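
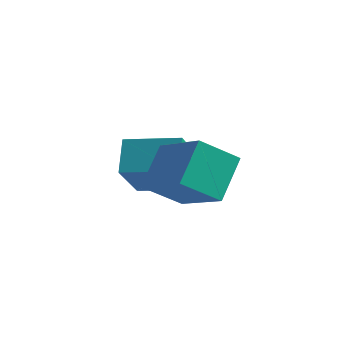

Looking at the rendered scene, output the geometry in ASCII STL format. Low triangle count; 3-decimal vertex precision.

solid 
facet normal -0.939 -0.316 -0.135
outer loop
vertex -3.838 -0.796 -0.694
vertex -4.093 0.528 -2.019
vertex -3.43 -1.621 -1.597
endloop
endfacet
facet normal 0.135 -0.700 0.701
outer loop
vertex -1.787 -1.068 -1.361
vertex -3.838 -0.796 -0.694
vertex -3.43 -1.621 -1.597
endloop
endfacet
facet normal -0.939 -0.316 -0.134
outer loop
vertex -3.43 -1.621 -1.597
vertex -4.093 0.528 -2.019
vertex -3.686 -0.298 -2.922
endloop
endfacet
facet normal 0.316 -0.640 -0.700
outer loop
vertex -3.686 -0.298 -2.922
vertex -1.787 -1.068 -1.361
vertex -3.43 -1.621 -1.597
endloop
endfacet
facet normal -0.316 0.640 0.700
outer loop
vertex -3.838 -0.796 -0.694
vertex -2.45 1.081 -1.783
vertex -4.093 0.528 -2.019
endloop
endfacet
facet normal 0.135 -0.700 0.701
outer loop
vertex -2.194 -0.242 -0.458
vertex -3.838 -0.796 -0.694
vertex -1.787 -1.068 -1.361
endloop
endfacet
facet normal -0.316 0.640 0.700
outer loop
vertex -2.194 -0.242 -0.458
vertex -2.45 1.081 -1.783
vertex -3.838 -0.796 -0.694
endloop
endfacet
facet normal -0.135 0.700 -0.701
outer loop
vertex -4.093 0.528 -2.019
vertex -2.45 1.081 -1.783
vertex -3.686 -0.298 -2.922
endloop
endfacet
facet normal 0.316 -0.640 -0.700
outer loop
vertex -2.042 0.256 -2.686
vertex -1.787 -1.068 -1.361
vertex -3.686 -0.298 -2.922
endloop
endfacet
facet normal -0.135 0.700 -0.701
outer loop
vertex -3.686 -0.298 -2.922
vertex -2.45 1.081 -1.783
vertex -2.042 0.256 -2.686
endloop
endfacet
facet normal 0.939 0.316 0.135
outer loop
vertex -2.042 0.256 -2.686
vertex -2.194 -0.242 -0.458
vertex -1.787 -1.068 -1.361
endloop
endfacet
facet normal 0.939 0.317 0.135
outer loop
vertex -2.45 1.081 -1.783
vertex -2.194 -0.242 -0.458
vertex -2.042 0.256 -2.686
endloop
endfacet
facet normal -0.840 0.347 -0.417
outer loop
vertex -1.965 -1.739 -0.142
vertex -1.204 -0.868 -0.949
vertex -1.871 -2.868 -1.272
endloop
endfacet
facet normal -0.539 -0.618 0.572
outer loop
vertex -0.216 -3.552 -0.451
vertex -1.965 -1.739 -0.142
vertex -1.871 -2.868 -1.272
endloop
endfacet
facet normal -0.840 0.347 -0.417
outer loop
vertex -1.871 -2.868 -1.272
vertex -1.204 -0.868 -0.949
vertex -1.11 -1.997 -2.079
endloop
endfacet
facet normal 0.059 -0.706 -0.706
outer loop
vertex -1.11 -1.997 -2.079
vertex -0.216 -3.552 -0.451
vertex -1.871 -2.868 -1.272
endloop
endfacet
facet normal -0.059 0.706 0.706
outer loop
vertex -1.965 -1.739 -0.142
vertex 0.451 -1.552 -0.128
vertex -1.204 -0.868 -0.949
endloop
endfacet
facet normal -0.539 -0.618 0.572
outer loop
vertex -0.31 -2.423 0.679
vertex -1.965 -1.739 -0.142
vertex -0.216 -3.552 -0.451
endloop
endfacet
facet normal -0.059 0.706 0.706
outer loop
vertex -0.31 -2.423 0.679
vertex 0.451 -1.552 -0.128
vertex -1.965 -1.739 -0.142
endloop
endfacet
facet normal 0.539 0.618 -0.572
outer loop
vertex -1.204 -0.868 -0.949
vertex 0.451 -1.552 -0.128
vertex -1.11 -1.997 -2.079
endloop
endfacet
facet normal 0.059 -0.706 -0.706
outer loop
vertex 0.545 -2.681 -1.258
vertex -0.216 -3.552 -0.451
vertex -1.11 -1.997 -2.079
endloop
endfacet
facet normal 0.539 0.618 -0.572
outer loop
vertex -1.11 -1.997 -2.079
vertex 0.451 -1.552 -0.128
vertex 0.545 -2.681 -1.258
endloop
endfacet
facet normal 0.840 -0.347 0.417
outer loop
vertex 0.545 -2.681 -1.258
vertex -0.31 -2.423 0.679
vertex -0.216 -3.552 -0.451
endloop
endfacet
facet normal 0.840 -0.347 0.417
outer loop
vertex 0.451 -1.552 -0.128
vertex -0.31 -2.423 0.679
vertex 0.545 -2.681 -1.258
endloop
endfacet

endsolid


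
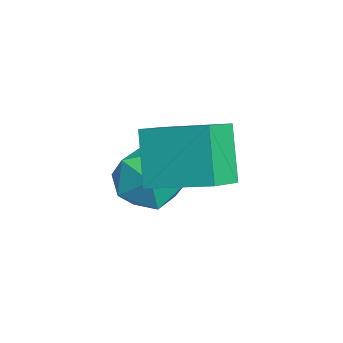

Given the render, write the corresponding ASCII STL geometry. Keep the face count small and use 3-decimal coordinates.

solid 
facet normal 0.004 0.979 -0.203
outer loop
vertex 1.044 -1.757 -3.749
vertex 0.424 -1.544 -2.733
vertex 1.633 -1.545 -2.715
endloop
endfacet
facet normal 0.585 0.661 -0.469
outer loop
vertex 1.044 -1.757 -3.749
vertex 1.633 -1.545 -2.715
vertex 2.017 -2.415 -3.462
endloop
endfacet
facet normal 0.371 0.149 -0.917
outer loop
vertex 1.044 -1.757 -3.749
vertex 2.017 -2.415 -3.462
vertex 1.046 -2.951 -3.942
endloop
endfacet
facet normal -0.342 0.149 -0.928
outer loop
vertex 1.044 -1.757 -3.749
vertex 1.046 -2.951 -3.942
vertex 0.061 -2.413 -3.492
endloop
endfacet
facet normal -0.569 0.663 -0.486
outer loop
vertex 1.044 -1.757 -3.749
vertex 0.061 -2.413 -3.492
vertex 0.424 -1.544 -2.733
endloop
endfacet
facet normal 0.934 0.351 0.071
outer loop
vertex 2.017 -2.415 -3.462
vertex 1.633 -1.545 -2.715
vertex 1.999 -2.607 -2.268
endloop
endfacet
facet normal -0.007 0.865 0.501
outer loop
vertex 1.633 -1.545 -2.715
vertex 0.424 -1.544 -2.733
vertex 1.014 -2.069 -1.818
endloop
endfacet
facet normal -0.935 0.353 0.043
outer loop
vertex 0.424 -1.544 -2.733
vertex 0.061 -2.413 -3.492
vertex 0.043 -2.605 -2.298
endloop
endfacet
facet normal -0.567 -0.478 -0.671
outer loop
vertex 0.061 -2.413 -3.492
vertex 1.046 -2.951 -3.942
vertex 0.427 -3.475 -3.045
endloop
endfacet
facet normal 0.587 -0.479 -0.653
outer loop
vertex 1.046 -2.951 -3.942
vertex 2.017 -2.415 -3.462
vertex 1.636 -3.476 -3.027
endloop
endfacet
facet normal 0.342 -0.149 0.928
outer loop
vertex 1.016 -3.263 -2.011
vertex 1.999 -2.607 -2.268
vertex 1.014 -2.069 -1.818
endloop
endfacet
facet normal -0.371 -0.149 0.917
outer loop
vertex 1.016 -3.263 -2.011
vertex 1.014 -2.069 -1.818
vertex 0.043 -2.605 -2.298
endloop
endfacet
facet normal -0.585 -0.661 0.469
outer loop
vertex 1.016 -3.263 -2.011
vertex 0.043 -2.605 -2.298
vertex 0.427 -3.475 -3.045
endloop
endfacet
facet normal -0.004 -0.979 0.203
outer loop
vertex 1.016 -3.263 -2.011
vertex 0.427 -3.475 -3.045
vertex 1.636 -3.476 -3.027
endloop
endfacet
facet normal 0.569 -0.663 0.486
outer loop
vertex 1.016 -3.263 -2.011
vertex 1.636 -3.476 -3.027
vertex 1.999 -2.607 -2.268
endloop
endfacet
facet normal 0.567 0.478 0.671
outer loop
vertex 1.014 -2.069 -1.818
vertex 1.999 -2.607 -2.268
vertex 1.633 -1.545 -2.715
endloop
endfacet
facet normal -0.587 0.479 0.653
outer loop
vertex 0.043 -2.605 -2.298
vertex 1.014 -2.069 -1.818
vertex 0.424 -1.544 -2.733
endloop
endfacet
facet normal -0.934 -0.351 -0.071
outer loop
vertex 0.427 -3.475 -3.045
vertex 0.043 -2.605 -2.298
vertex 0.061 -2.413 -3.492
endloop
endfacet
facet normal 0.007 -0.865 -0.501
outer loop
vertex 1.636 -3.476 -3.027
vertex 0.427 -3.475 -3.045
vertex 1.046 -2.951 -3.942
endloop
endfacet
facet normal 0.935 -0.353 -0.043
outer loop
vertex 1.999 -2.607 -2.268
vertex 1.636 -3.476 -3.027
vertex 2.017 -2.415 -3.462
endloop
endfacet
facet normal -0.578 0.028 0.816
outer loop
vertex 3.026 -1.205 0.631
vertex 2.073 -0.369 -0.073
vertex 2.0 -2.936 -0.036
endloop
endfacet
facet normal 0.657 -0.577 0.485
outer loop
vertex 3.127 -2.991 -1.627
vertex 3.026 -1.205 0.631
vertex 2.0 -2.936 -0.036
endloop
endfacet
facet normal -0.578 0.028 0.816
outer loop
vertex 2.0 -2.936 -0.036
vertex 2.073 -0.369 -0.073
vertex 1.047 -2.1 -0.74
endloop
endfacet
facet normal -0.484 -0.817 -0.315
outer loop
vertex 1.047 -2.1 -0.74
vertex 3.127 -2.991 -1.627
vertex 2.0 -2.936 -0.036
endloop
endfacet
facet normal 0.484 0.817 0.315
outer loop
vertex 3.026 -1.205 0.631
vertex 3.2 -0.424 -1.664
vertex 2.073 -0.369 -0.073
endloop
endfacet
facet normal 0.657 -0.577 0.485
outer loop
vertex 4.153 -1.26 -0.96
vertex 3.026 -1.205 0.631
vertex 3.127 -2.991 -1.627
endloop
endfacet
facet normal 0.484 0.817 0.315
outer loop
vertex 4.153 -1.26 -0.96
vertex 3.2 -0.424 -1.664
vertex 3.026 -1.205 0.631
endloop
endfacet
facet normal -0.657 0.577 -0.485
outer loop
vertex 2.073 -0.369 -0.073
vertex 3.2 -0.424 -1.664
vertex 1.047 -2.1 -0.74
endloop
endfacet
facet normal -0.484 -0.817 -0.315
outer loop
vertex 2.174 -2.155 -2.331
vertex 3.127 -2.991 -1.627
vertex 1.047 -2.1 -0.74
endloop
endfacet
facet normal -0.657 0.577 -0.485
outer loop
vertex 1.047 -2.1 -0.74
vertex 3.2 -0.424 -1.664
vertex 2.174 -2.155 -2.331
endloop
endfacet
facet normal 0.578 -0.028 -0.816
outer loop
vertex 2.174 -2.155 -2.331
vertex 4.153 -1.26 -0.96
vertex 3.127 -2.991 -1.627
endloop
endfacet
facet normal 0.578 -0.028 -0.816
outer loop
vertex 3.2 -0.424 -1.664
vertex 4.153 -1.26 -0.96
vertex 2.174 -2.155 -2.331
endloop
endfacet

endsolid


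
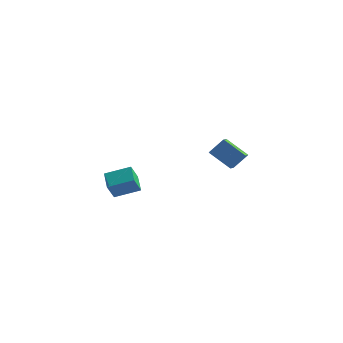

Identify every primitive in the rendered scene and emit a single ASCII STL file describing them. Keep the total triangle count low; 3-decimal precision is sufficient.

solid 
facet normal -0.501 -0.458 -0.735
outer loop
vertex 2.985 -3.276 3.007
vertex 2.768 -2.432 2.629
vertex 4.396 -3.329 2.078
endloop
endfacet
facet normal 0.228 -0.889 0.398
outer loop
vertex 5.032 -2.748 3.011
vertex 2.985 -3.276 3.007
vertex 4.396 -3.329 2.078
endloop
endfacet
facet normal -0.501 -0.458 -0.735
outer loop
vertex 4.396 -3.329 2.078
vertex 2.768 -2.432 2.629
vertex 4.179 -2.485 1.7
endloop
endfacet
facet normal 0.835 -0.031 -0.550
outer loop
vertex 4.179 -2.485 1.7
vertex 5.032 -2.748 3.011
vertex 4.396 -3.329 2.078
endloop
endfacet
facet normal -0.835 0.031 0.550
outer loop
vertex 2.985 -3.276 3.007
vertex 3.404 -1.851 3.562
vertex 2.768 -2.432 2.629
endloop
endfacet
facet normal 0.228 -0.889 0.398
outer loop
vertex 3.621 -2.695 3.94
vertex 2.985 -3.276 3.007
vertex 5.032 -2.748 3.011
endloop
endfacet
facet normal -0.835 0.031 0.550
outer loop
vertex 3.621 -2.695 3.94
vertex 3.404 -1.851 3.562
vertex 2.985 -3.276 3.007
endloop
endfacet
facet normal -0.228 0.889 -0.398
outer loop
vertex 2.768 -2.432 2.629
vertex 3.404 -1.851 3.562
vertex 4.179 -2.485 1.7
endloop
endfacet
facet normal 0.835 -0.031 -0.550
outer loop
vertex 4.815 -1.904 2.633
vertex 5.032 -2.748 3.011
vertex 4.179 -2.485 1.7
endloop
endfacet
facet normal -0.228 0.889 -0.398
outer loop
vertex 4.179 -2.485 1.7
vertex 3.404 -1.851 3.562
vertex 4.815 -1.904 2.633
endloop
endfacet
facet normal 0.501 0.458 0.735
outer loop
vertex 4.815 -1.904 2.633
vertex 3.621 -2.695 3.94
vertex 5.032 -2.748 3.011
endloop
endfacet
facet normal 0.501 0.458 0.735
outer loop
vertex 3.404 -1.851 3.562
vertex 3.621 -2.695 3.94
vertex 4.815 -1.904 2.633
endloop
endfacet
facet normal -0.822 -0.460 -0.334
outer loop
vertex -4.068 -2.768 -1.827
vertex -4.831 -1.788 -1.299
vertex -3.984 -2.084 -2.976
endloop
endfacet
facet normal 0.565 -0.726 -0.391
outer loop
vertex -2.569 -1.292 -2.401
vertex -4.068 -2.768 -1.827
vertex -3.984 -2.084 -2.976
endloop
endfacet
facet normal -0.823 -0.460 -0.334
outer loop
vertex -3.984 -2.084 -2.976
vertex -4.831 -1.788 -1.299
vertex -4.747 -1.103 -2.448
endloop
endfacet
facet normal 0.063 0.510 -0.858
outer loop
vertex -4.747 -1.103 -2.448
vertex -2.569 -1.292 -2.401
vertex -3.984 -2.084 -2.976
endloop
endfacet
facet normal -0.063 -0.511 0.857
outer loop
vertex -4.068 -2.768 -1.827
vertex -3.416 -0.996 -0.724
vertex -4.831 -1.788 -1.299
endloop
endfacet
facet normal 0.565 -0.726 -0.392
outer loop
vertex -2.653 -1.977 -1.252
vertex -4.068 -2.768 -1.827
vertex -2.569 -1.292 -2.401
endloop
endfacet
facet normal -0.063 -0.511 0.858
outer loop
vertex -2.653 -1.977 -1.252
vertex -3.416 -0.996 -0.724
vertex -4.068 -2.768 -1.827
endloop
endfacet
facet normal -0.565 0.726 0.391
outer loop
vertex -4.831 -1.788 -1.299
vertex -3.416 -0.996 -0.724
vertex -4.747 -1.103 -2.448
endloop
endfacet
facet normal 0.063 0.511 -0.857
outer loop
vertex -3.332 -0.312 -1.873
vertex -2.569 -1.292 -2.401
vertex -4.747 -1.103 -2.448
endloop
endfacet
facet normal -0.565 0.726 0.391
outer loop
vertex -4.747 -1.103 -2.448
vertex -3.416 -0.996 -0.724
vertex -3.332 -0.312 -1.873
endloop
endfacet
facet normal 0.822 0.460 0.334
outer loop
vertex -3.332 -0.312 -1.873
vertex -2.653 -1.977 -1.252
vertex -2.569 -1.292 -2.401
endloop
endfacet
facet normal 0.823 0.460 0.334
outer loop
vertex -3.416 -0.996 -0.724
vertex -2.653 -1.977 -1.252
vertex -3.332 -0.312 -1.873
endloop
endfacet

endsolid


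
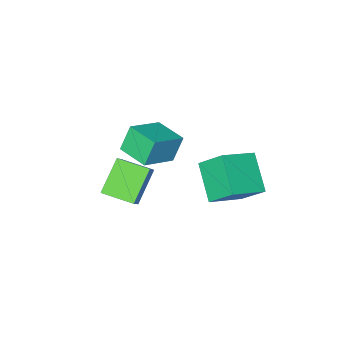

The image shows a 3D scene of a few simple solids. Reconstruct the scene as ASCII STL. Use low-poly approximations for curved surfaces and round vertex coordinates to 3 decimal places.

solid 
facet normal -0.924 0.025 -0.383
outer loop
vertex -4.034 -0.254 -0.937
vertex -4.456 0.797 0.149
vertex -3.495 1.208 -2.143
endloop
endfacet
facet normal 0.269 -0.670 -0.692
outer loop
vertex -1.824 1.163 -1.449
vertex -4.034 -0.254 -0.937
vertex -3.495 1.208 -2.143
endloop
endfacet
facet normal -0.924 0.025 -0.383
outer loop
vertex -3.495 1.208 -2.143
vertex -4.456 0.797 0.149
vertex -3.917 2.259 -1.056
endloop
endfacet
facet normal 0.274 0.742 -0.611
outer loop
vertex -3.917 2.259 -1.056
vertex -1.824 1.163 -1.449
vertex -3.495 1.208 -2.143
endloop
endfacet
facet normal -0.274 -0.742 0.612
outer loop
vertex -4.034 -0.254 -0.937
vertex -2.785 0.752 0.843
vertex -4.456 0.797 0.149
endloop
endfacet
facet normal 0.269 -0.670 -0.692
outer loop
vertex -2.363 -0.299 -0.244
vertex -4.034 -0.254 -0.937
vertex -1.824 1.163 -1.449
endloop
endfacet
facet normal -0.274 -0.742 0.612
outer loop
vertex -2.363 -0.299 -0.244
vertex -2.785 0.752 0.843
vertex -4.034 -0.254 -0.937
endloop
endfacet
facet normal -0.269 0.670 0.692
outer loop
vertex -4.456 0.797 0.149
vertex -2.785 0.752 0.843
vertex -3.917 2.259 -1.056
endloop
endfacet
facet normal 0.274 0.742 -0.612
outer loop
vertex -2.246 2.214 -0.363
vertex -1.824 1.163 -1.449
vertex -3.917 2.259 -1.056
endloop
endfacet
facet normal -0.269 0.670 0.692
outer loop
vertex -3.917 2.259 -1.056
vertex -2.785 0.752 0.843
vertex -2.246 2.214 -0.363
endloop
endfacet
facet normal 0.923 -0.025 0.383
outer loop
vertex -2.246 2.214 -0.363
vertex -2.363 -0.299 -0.244
vertex -1.824 1.163 -1.449
endloop
endfacet
facet normal 0.924 -0.025 0.383
outer loop
vertex -2.785 0.752 0.843
vertex -2.363 -0.299 -0.244
vertex -2.246 2.214 -0.363
endloop
endfacet
facet normal -0.661 -0.296 0.690
outer loop
vertex -0.874 -4.17 -1.987
vertex -1.712 -2.905 -2.248
vertex -1.535 -4.794 -2.888
endloop
endfacet
facet normal 0.545 -0.821 0.169
outer loop
vertex -0.288 -4.235 -4.192
vertex -0.874 -4.17 -1.987
vertex -1.535 -4.794 -2.888
endloop
endfacet
facet normal -0.660 -0.296 0.691
outer loop
vertex -1.535 -4.794 -2.888
vertex -1.712 -2.905 -2.248
vertex -2.374 -3.529 -3.148
endloop
endfacet
facet normal -0.517 -0.488 -0.703
outer loop
vertex -2.374 -3.529 -3.148
vertex -0.288 -4.235 -4.192
vertex -1.535 -4.794 -2.888
endloop
endfacet
facet normal 0.517 0.488 0.703
outer loop
vertex -0.874 -4.17 -1.987
vertex -0.465 -2.346 -3.552
vertex -1.712 -2.905 -2.248
endloop
endfacet
facet normal 0.545 -0.821 0.169
outer loop
vertex 0.374 -3.611 -3.292
vertex -0.874 -4.17 -1.987
vertex -0.288 -4.235 -4.192
endloop
endfacet
facet normal 0.517 0.488 0.703
outer loop
vertex 0.374 -3.611 -3.292
vertex -0.465 -2.346 -3.552
vertex -0.874 -4.17 -1.987
endloop
endfacet
facet normal -0.545 0.821 -0.169
outer loop
vertex -1.712 -2.905 -2.248
vertex -0.465 -2.346 -3.552
vertex -2.374 -3.529 -3.148
endloop
endfacet
facet normal -0.517 -0.488 -0.703
outer loop
vertex -1.126 -2.97 -4.453
vertex -0.288 -4.235 -4.192
vertex -2.374 -3.529 -3.148
endloop
endfacet
facet normal -0.545 0.821 -0.169
outer loop
vertex -2.374 -3.529 -3.148
vertex -0.465 -2.346 -3.552
vertex -1.126 -2.97 -4.453
endloop
endfacet
facet normal 0.660 0.295 -0.690
outer loop
vertex -1.126 -2.97 -4.453
vertex 0.374 -3.611 -3.292
vertex -0.288 -4.235 -4.192
endloop
endfacet
facet normal 0.661 0.296 -0.690
outer loop
vertex -0.465 -2.346 -3.552
vertex 0.374 -3.611 -3.292
vertex -1.126 -2.97 -4.453
endloop
endfacet
facet normal -0.907 -0.125 -0.403
outer loop
vertex -1.49 -1.892 1.795
vertex -1.664 -0.414 1.727
vertex -0.963 -1.885 0.607
endloop
endfacet
facet normal 0.117 -0.992 0.046
outer loop
vertex 0.624 -1.666 1.313
vertex -1.49 -1.892 1.795
vertex -0.963 -1.885 0.607
endloop
endfacet
facet normal -0.906 -0.125 -0.404
outer loop
vertex -0.963 -1.885 0.607
vertex -1.664 -0.414 1.727
vertex -1.136 -0.407 0.539
endloop
endfacet
facet normal 0.406 0.005 -0.914
outer loop
vertex -1.136 -0.407 0.539
vertex 0.624 -1.666 1.313
vertex -0.963 -1.885 0.607
endloop
endfacet
facet normal -0.406 -0.006 0.914
outer loop
vertex -1.49 -1.892 1.795
vertex -0.077 -0.195 2.433
vertex -1.664 -0.414 1.727
endloop
endfacet
facet normal 0.117 -0.992 0.046
outer loop
vertex 0.096 -1.673 2.501
vertex -1.49 -1.892 1.795
vertex 0.624 -1.666 1.313
endloop
endfacet
facet normal -0.406 -0.005 0.914
outer loop
vertex 0.096 -1.673 2.501
vertex -0.077 -0.195 2.433
vertex -1.49 -1.892 1.795
endloop
endfacet
facet normal -0.116 0.992 -0.046
outer loop
vertex -1.664 -0.414 1.727
vertex -0.077 -0.195 2.433
vertex -1.136 -0.407 0.539
endloop
endfacet
facet normal 0.406 0.006 -0.914
outer loop
vertex 0.45 -0.188 1.245
vertex 0.624 -1.666 1.313
vertex -1.136 -0.407 0.539
endloop
endfacet
facet normal -0.117 0.992 -0.046
outer loop
vertex -1.136 -0.407 0.539
vertex -0.077 -0.195 2.433
vertex 0.45 -0.188 1.245
endloop
endfacet
facet normal 0.906 0.125 0.404
outer loop
vertex 0.45 -0.188 1.245
vertex 0.096 -1.673 2.501
vertex 0.624 -1.666 1.313
endloop
endfacet
facet normal 0.907 0.125 0.403
outer loop
vertex -0.077 -0.195 2.433
vertex 0.096 -1.673 2.501
vertex 0.45 -0.188 1.245
endloop
endfacet

endsolid


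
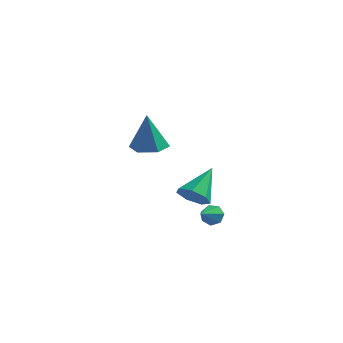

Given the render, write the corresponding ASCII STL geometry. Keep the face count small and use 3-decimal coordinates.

solid 
facet normal -0.069 -0.756 -0.651
outer loop
vertex 2.587 -0.939 -3.203
vertex 1.825 -0.704 -3.395
vertex 2.533 -0.473 -3.738
endloop
endfacet
facet normal 0.951 0.273 0.142
outer loop
vertex 2.587 -0.939 -3.203
vertex 2.533 -0.473 -3.738
vertex 1.955 0.724 -2.165
endloop
endfacet
facet normal -0.068 -0.757 -0.650
outer loop
vertex 2.533 -0.473 -3.738
vertex 1.825 -0.704 -3.395
vertex 1.947 -0.182 -4.015
endloop
endfacet
facet normal 0.548 0.751 -0.370
outer loop
vertex 2.533 -0.473 -3.738
vertex 1.947 -0.182 -4.015
vertex 1.955 0.724 -2.165
endloop
endfacet
facet normal -0.070 -0.756 -0.650
outer loop
vertex 1.947 -0.182 -4.015
vertex 1.825 -0.704 -3.395
vertex 1.268 -0.283 -3.825
endloop
endfacet
facet normal -0.248 0.870 -0.425
outer loop
vertex 1.947 -0.182 -4.015
vertex 1.268 -0.283 -3.825
vertex 1.955 0.724 -2.165
endloop
endfacet
facet normal -0.068 -0.756 -0.651
outer loop
vertex 1.268 -0.283 -3.825
vertex 1.825 -0.704 -3.395
vertex 1.01 -0.702 -3.312
endloop
endfacet
facet normal -0.841 0.541 0.019
outer loop
vertex 1.268 -0.283 -3.825
vertex 1.01 -0.702 -3.312
vertex 1.955 0.724 -2.165
endloop
endfacet
facet normal -0.068 -0.756 -0.652
outer loop
vertex 1.01 -0.702 -3.312
vertex 1.825 -0.704 -3.395
vertex 1.365 -1.123 -2.861
endloop
endfacet
facet normal -0.780 0.013 0.626
outer loop
vertex 1.01 -0.702 -3.312
vertex 1.365 -1.123 -2.861
vertex 1.955 0.724 -2.165
endloop
endfacet
facet normal -0.068 -0.756 -0.651
outer loop
vertex 1.365 -1.123 -2.861
vertex 1.825 -0.704 -3.395
vertex 2.067 -1.228 -2.812
endloop
endfacet
facet normal -0.113 -0.318 0.941
outer loop
vertex 1.365 -1.123 -2.861
vertex 2.067 -1.228 -2.812
vertex 1.955 0.724 -2.165
endloop
endfacet
facet normal -0.069 -0.756 -0.651
outer loop
vertex 2.067 -1.228 -2.812
vertex 1.825 -0.704 -3.395
vertex 2.587 -0.939 -3.203
endloop
endfacet
facet normal 0.658 -0.203 0.725
outer loop
vertex 2.067 -1.228 -2.812
vertex 2.587 -0.939 -3.203
vertex 1.955 0.724 -2.165
endloop
endfacet
facet normal 0.009 0.095 -0.995
outer loop
vertex -1.375 1.812 -2.189
vertex -2.132 2.334 -2.146
vertex -1.3 2.725 -2.101
endloop
endfacet
facet normal 0.922 -0.112 0.372
outer loop
vertex -1.375 1.812 -2.189
vertex -1.3 2.725 -2.101
vertex -2.148 2.146 -0.174
endloop
endfacet
facet normal 0.009 0.095 -0.995
outer loop
vertex -1.3 2.725 -2.101
vertex -2.132 2.334 -2.146
vertex -2.056 3.247 -2.058
endloop
endfacet
facet normal 0.525 0.723 0.448
outer loop
vertex -1.3 2.725 -2.101
vertex -2.056 3.247 -2.058
vertex -2.148 2.146 -0.174
endloop
endfacet
facet normal 0.008 0.095 -0.995
outer loop
vertex -2.056 3.247 -2.058
vertex -2.132 2.334 -2.146
vertex -2.888 2.856 -2.102
endloop
endfacet
facet normal -0.400 0.800 0.448
outer loop
vertex -2.056 3.247 -2.058
vertex -2.888 2.856 -2.102
vertex -2.148 2.146 -0.174
endloop
endfacet
facet normal 0.008 0.095 -0.995
outer loop
vertex -2.888 2.856 -2.102
vertex -2.132 2.334 -2.146
vertex -2.963 1.943 -2.19
endloop
endfacet
facet normal -0.928 0.040 0.371
outer loop
vertex -2.888 2.856 -2.102
vertex -2.963 1.943 -2.19
vertex -2.148 2.146 -0.174
endloop
endfacet
facet normal 0.008 0.094 -0.996
outer loop
vertex -2.963 1.943 -2.19
vertex -2.132 2.334 -2.146
vertex -2.207 1.421 -2.233
endloop
endfacet
facet normal -0.532 -0.794 0.295
outer loop
vertex -2.963 1.943 -2.19
vertex -2.207 1.421 -2.233
vertex -2.148 2.146 -0.174
endloop
endfacet
facet normal 0.008 0.094 -0.996
outer loop
vertex -2.207 1.421 -2.233
vertex -2.132 2.334 -2.146
vertex -1.375 1.812 -2.189
endloop
endfacet
facet normal 0.394 -0.871 0.295
outer loop
vertex -2.207 1.421 -2.233
vertex -1.375 1.812 -2.189
vertex -2.148 2.146 -0.174
endloop
endfacet
facet normal 0.016 0.915 -0.404
outer loop
vertex 3.882 -2.19 -3.002
vertex 3.688 -2.395 -3.474
vertex 3.406 -2.2 -3.044
endloop
endfacet
facet normal -0.087 -0.022 0.996
outer loop
vertex 3.882 -2.19 -3.002
vertex 3.406 -2.2 -3.044
vertex 3.672 -3.365 -3.046
endloop
endfacet
facet normal 0.014 0.914 -0.405
outer loop
vertex 3.406 -2.2 -3.044
vertex 3.688 -2.395 -3.474
vertex 3.143 -2.358 -3.41
endloop
endfacet
facet normal -0.762 -0.175 0.623
outer loop
vertex 3.406 -2.2 -3.044
vertex 3.143 -2.358 -3.41
vertex 3.672 -3.365 -3.046
endloop
endfacet
facet normal 0.015 0.915 -0.404
outer loop
vertex 3.143 -2.358 -3.41
vertex 3.688 -2.395 -3.474
vertex 3.29 -2.543 -3.824
endloop
endfacet
facet normal -0.868 -0.488 -0.090
outer loop
vertex 3.143 -2.358 -3.41
vertex 3.29 -2.543 -3.824
vertex 3.672 -3.365 -3.046
endloop
endfacet
facet normal 0.015 0.915 -0.404
outer loop
vertex 3.29 -2.543 -3.824
vertex 3.688 -2.395 -3.474
vertex 3.737 -2.617 -3.975
endloop
endfacet
facet normal -0.325 -0.725 -0.607
outer loop
vertex 3.29 -2.543 -3.824
vertex 3.737 -2.617 -3.975
vertex 3.672 -3.365 -3.046
endloop
endfacet
facet normal 0.015 0.915 -0.404
outer loop
vertex 3.737 -2.617 -3.975
vertex 3.688 -2.395 -3.474
vertex 4.147 -2.524 -3.749
endloop
endfacet
facet normal 0.457 -0.708 -0.538
outer loop
vertex 3.737 -2.617 -3.975
vertex 4.147 -2.524 -3.749
vertex 3.672 -3.365 -3.046
endloop
endfacet
facet normal 0.015 0.915 -0.404
outer loop
vertex 4.147 -2.524 -3.749
vertex 3.688 -2.395 -3.474
vertex 4.211 -2.334 -3.316
endloop
endfacet
facet normal 0.891 -0.449 0.065
outer loop
vertex 4.147 -2.524 -3.749
vertex 4.211 -2.334 -3.316
vertex 3.672 -3.365 -3.046
endloop
endfacet
facet normal 0.015 0.915 -0.404
outer loop
vertex 4.211 -2.334 -3.316
vertex 3.688 -2.395 -3.474
vertex 3.882 -2.19 -3.002
endloop
endfacet
facet normal 0.650 -0.144 0.747
outer loop
vertex 4.211 -2.334 -3.316
vertex 3.882 -2.19 -3.002
vertex 3.672 -3.365 -3.046
endloop
endfacet

endsolid


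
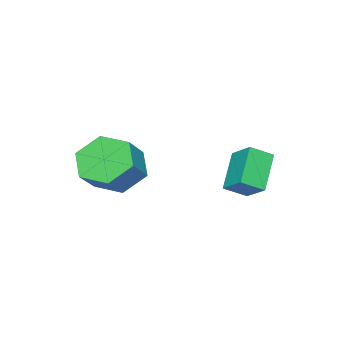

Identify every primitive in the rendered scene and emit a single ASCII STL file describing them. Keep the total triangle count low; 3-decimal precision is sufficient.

solid 
facet normal -0.788 -0.161 -0.595
outer loop
vertex 0.956 -0.046 -4.081
vertex 0.488 -0.56 -3.322
vertex 0.351 0.456 -3.416
endloop
endfacet
facet normal 0.186 0.858 -0.479
outer loop
vertex 0.956 -0.046 -4.081
vertex 0.351 0.456 -3.416
vertex 1.941 0.155 -3.338
endloop
endfacet
facet normal 0.186 0.858 -0.478
outer loop
vertex 1.941 0.155 -3.338
vertex 0.351 0.456 -3.416
vertex 1.336 0.657 -2.672
endloop
endfacet
facet normal 0.788 0.160 0.595
outer loop
vertex 1.941 0.155 -3.338
vertex 1.336 0.657 -2.672
vertex 1.472 -0.36 -2.578
endloop
endfacet
facet normal -0.788 -0.161 -0.594
outer loop
vertex 0.351 0.456 -3.416
vertex 0.488 -0.56 -3.322
vertex -0.117 -0.058 -2.656
endloop
endfacet
facet normal -0.415 0.851 0.320
outer loop
vertex 0.351 0.456 -3.416
vertex -0.117 -0.058 -2.656
vertex 1.336 0.657 -2.672
endloop
endfacet
facet normal -0.415 0.851 0.320
outer loop
vertex 1.336 0.657 -2.672
vertex -0.117 -0.058 -2.656
vertex 0.867 0.143 -1.913
endloop
endfacet
facet normal 0.787 0.160 0.595
outer loop
vertex 1.336 0.657 -2.672
vertex 0.867 0.143 -1.913
vertex 1.472 -0.36 -2.578
endloop
endfacet
facet normal -0.788 -0.160 -0.595
outer loop
vertex -0.117 -0.058 -2.656
vertex 0.488 -0.56 -3.322
vertex 0.019 -1.075 -2.562
endloop
endfacet
facet normal -0.602 -0.007 0.799
outer loop
vertex -0.117 -0.058 -2.656
vertex 0.019 -1.075 -2.562
vertex 0.867 0.143 -1.913
endloop
endfacet
facet normal -0.601 -0.007 0.799
outer loop
vertex 0.867 0.143 -1.913
vertex 0.019 -1.075 -2.562
vertex 1.004 -0.874 -1.819
endloop
endfacet
facet normal 0.788 0.161 0.595
outer loop
vertex 0.867 0.143 -1.913
vertex 1.004 -0.874 -1.819
vertex 1.472 -0.36 -2.578
endloop
endfacet
facet normal -0.788 -0.160 -0.595
outer loop
vertex 0.019 -1.075 -2.562
vertex 0.488 -0.56 -3.322
vertex 0.624 -1.577 -3.228
endloop
endfacet
facet normal -0.186 -0.858 0.478
outer loop
vertex 0.019 -1.075 -2.562
vertex 0.624 -1.577 -3.228
vertex 1.004 -0.874 -1.819
endloop
endfacet
facet normal -0.186 -0.858 0.478
outer loop
vertex 1.004 -0.874 -1.819
vertex 0.624 -1.577 -3.228
vertex 1.609 -1.376 -2.484
endloop
endfacet
facet normal 0.788 0.161 0.595
outer loop
vertex 1.004 -0.874 -1.819
vertex 1.609 -1.376 -2.484
vertex 1.472 -0.36 -2.578
endloop
endfacet
facet normal -0.787 -0.160 -0.595
outer loop
vertex 0.624 -1.577 -3.228
vertex 0.488 -0.56 -3.322
vertex 1.093 -1.063 -3.987
endloop
endfacet
facet normal 0.415 -0.852 -0.320
outer loop
vertex 0.624 -1.577 -3.228
vertex 1.093 -1.063 -3.987
vertex 1.609 -1.376 -2.484
endloop
endfacet
facet normal 0.416 -0.851 -0.320
outer loop
vertex 1.609 -1.376 -2.484
vertex 1.093 -1.063 -3.987
vertex 2.077 -0.862 -3.244
endloop
endfacet
facet normal 0.788 0.161 0.594
outer loop
vertex 1.609 -1.376 -2.484
vertex 2.077 -0.862 -3.244
vertex 1.472 -0.36 -2.578
endloop
endfacet
facet normal -0.788 -0.161 -0.595
outer loop
vertex 1.093 -1.063 -3.987
vertex 0.488 -0.56 -3.322
vertex 0.956 -0.046 -4.081
endloop
endfacet
facet normal 0.602 0.007 -0.799
outer loop
vertex 1.093 -1.063 -3.987
vertex 0.956 -0.046 -4.081
vertex 2.077 -0.862 -3.244
endloop
endfacet
facet normal 0.601 0.007 -0.799
outer loop
vertex 2.077 -0.862 -3.244
vertex 0.956 -0.046 -4.081
vertex 1.941 0.155 -3.338
endloop
endfacet
facet normal 0.788 0.160 0.595
outer loop
vertex 2.077 -0.862 -3.244
vertex 1.941 0.155 -3.338
vertex 1.472 -0.36 -2.578
endloop
endfacet
facet normal -0.706 0.535 -0.465
outer loop
vertex -3.156 2.162 -3.445
vertex -2.85 3.034 -2.906
vertex -2.132 2.513 -4.596
endloop
endfacet
facet normal -0.287 -0.815 -0.504
outer loop
vertex -1.49 2.026 -4.174
vertex -3.156 2.162 -3.445
vertex -2.132 2.513 -4.596
endloop
endfacet
facet normal -0.706 0.535 -0.465
outer loop
vertex -2.132 2.513 -4.596
vertex -2.85 3.034 -2.906
vertex -1.826 3.385 -4.057
endloop
endfacet
facet normal 0.648 0.223 -0.728
outer loop
vertex -1.826 3.385 -4.057
vertex -1.49 2.026 -4.174
vertex -2.132 2.513 -4.596
endloop
endfacet
facet normal -0.648 -0.223 0.728
outer loop
vertex -3.156 2.162 -3.445
vertex -2.208 2.547 -2.484
vertex -2.85 3.034 -2.906
endloop
endfacet
facet normal -0.287 -0.815 -0.504
outer loop
vertex -2.514 1.675 -3.023
vertex -3.156 2.162 -3.445
vertex -1.49 2.026 -4.174
endloop
endfacet
facet normal -0.648 -0.223 0.728
outer loop
vertex -2.514 1.675 -3.023
vertex -2.208 2.547 -2.484
vertex -3.156 2.162 -3.445
endloop
endfacet
facet normal 0.287 0.815 0.504
outer loop
vertex -2.85 3.034 -2.906
vertex -2.208 2.547 -2.484
vertex -1.826 3.385 -4.057
endloop
endfacet
facet normal 0.648 0.223 -0.728
outer loop
vertex -1.184 2.898 -3.635
vertex -1.49 2.026 -4.174
vertex -1.826 3.385 -4.057
endloop
endfacet
facet normal 0.287 0.815 0.504
outer loop
vertex -1.826 3.385 -4.057
vertex -2.208 2.547 -2.484
vertex -1.184 2.898 -3.635
endloop
endfacet
facet normal 0.706 -0.535 0.465
outer loop
vertex -1.184 2.898 -3.635
vertex -2.514 1.675 -3.023
vertex -1.49 2.026 -4.174
endloop
endfacet
facet normal 0.706 -0.535 0.465
outer loop
vertex -2.208 2.547 -2.484
vertex -2.514 1.675 -3.023
vertex -1.184 2.898 -3.635
endloop
endfacet

endsolid


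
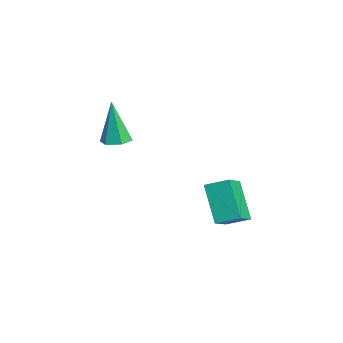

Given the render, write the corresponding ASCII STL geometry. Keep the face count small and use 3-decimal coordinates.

solid 
facet normal -0.630 -0.055 0.774
outer loop
vertex 3.431 -0.863 1.098
vertex 3.808 0.033 1.468
vertex 2.415 -0.116 0.324
endloop
endfacet
facet normal -0.363 -0.862 -0.355
outer loop
vertex 3.612 -0.013 -1.148
vertex 3.431 -0.863 1.098
vertex 2.415 -0.116 0.324
endloop
endfacet
facet normal -0.630 -0.055 0.774
outer loop
vertex 2.415 -0.116 0.324
vertex 3.808 0.033 1.468
vertex 2.792 0.78 0.694
endloop
endfacet
facet normal -0.687 0.505 -0.523
outer loop
vertex 2.792 0.78 0.694
vertex 3.612 -0.013 -1.148
vertex 2.415 -0.116 0.324
endloop
endfacet
facet normal 0.687 -0.505 0.523
outer loop
vertex 3.431 -0.863 1.098
vertex 5.005 0.136 -0.004
vertex 3.808 0.033 1.468
endloop
endfacet
facet normal -0.363 -0.862 -0.355
outer loop
vertex 4.628 -0.76 -0.374
vertex 3.431 -0.863 1.098
vertex 3.612 -0.013 -1.148
endloop
endfacet
facet normal 0.687 -0.505 0.523
outer loop
vertex 4.628 -0.76 -0.374
vertex 5.005 0.136 -0.004
vertex 3.431 -0.863 1.098
endloop
endfacet
facet normal 0.363 0.862 0.355
outer loop
vertex 3.808 0.033 1.468
vertex 5.005 0.136 -0.004
vertex 2.792 0.78 0.694
endloop
endfacet
facet normal -0.687 0.505 -0.523
outer loop
vertex 3.989 0.883 -0.778
vertex 3.612 -0.013 -1.148
vertex 2.792 0.78 0.694
endloop
endfacet
facet normal 0.363 0.862 0.355
outer loop
vertex 2.792 0.78 0.694
vertex 5.005 0.136 -0.004
vertex 3.989 0.883 -0.778
endloop
endfacet
facet normal 0.630 0.055 -0.774
outer loop
vertex 3.989 0.883 -0.778
vertex 4.628 -0.76 -0.374
vertex 3.612 -0.013 -1.148
endloop
endfacet
facet normal 0.630 0.055 -0.774
outer loop
vertex 5.005 0.136 -0.004
vertex 4.628 -0.76 -0.374
vertex 3.989 0.883 -0.778
endloop
endfacet
facet normal 0.181 0.042 -0.982
outer loop
vertex -0.264 -3.225 1.733
vertex -0.919 -3.295 1.609
vertex -0.656 -2.683 1.684
endloop
endfacet
facet normal 0.714 0.555 0.428
outer loop
vertex -0.264 -3.225 1.733
vertex -0.656 -2.683 1.684
vertex -1.301 -3.385 3.671
endloop
endfacet
facet normal 0.183 0.042 -0.982
outer loop
vertex -0.656 -2.683 1.684
vertex -0.919 -3.295 1.609
vertex -1.31 -2.754 1.559
endloop
endfacet
facet normal -0.157 0.946 0.283
outer loop
vertex -0.656 -2.683 1.684
vertex -1.31 -2.754 1.559
vertex -1.301 -3.385 3.671
endloop
endfacet
facet normal 0.183 0.042 -0.982
outer loop
vertex -1.31 -2.754 1.559
vertex -0.919 -3.295 1.609
vertex -1.573 -3.365 1.484
endloop
endfacet
facet normal -0.917 0.380 0.118
outer loop
vertex -1.31 -2.754 1.559
vertex -1.573 -3.365 1.484
vertex -1.301 -3.385 3.671
endloop
endfacet
facet normal 0.183 0.044 -0.982
outer loop
vertex -1.573 -3.365 1.484
vertex -0.919 -3.295 1.609
vertex -1.181 -3.907 1.533
endloop
endfacet
facet normal -0.811 -0.578 0.096
outer loop
vertex -1.573 -3.365 1.484
vertex -1.181 -3.907 1.533
vertex -1.301 -3.385 3.671
endloop
endfacet
facet normal 0.183 0.044 -0.982
outer loop
vertex -1.181 -3.907 1.533
vertex -0.919 -3.295 1.609
vertex -0.527 -3.836 1.658
endloop
endfacet
facet normal 0.059 -0.969 0.240
outer loop
vertex -1.181 -3.907 1.533
vertex -0.527 -3.836 1.658
vertex -1.301 -3.385 3.671
endloop
endfacet
facet normal 0.181 0.042 -0.982
outer loop
vertex -0.527 -3.836 1.658
vertex -0.919 -3.295 1.609
vertex -0.264 -3.225 1.733
endloop
endfacet
facet normal 0.820 -0.403 0.406
outer loop
vertex -0.527 -3.836 1.658
vertex -0.264 -3.225 1.733
vertex -1.301 -3.385 3.671
endloop
endfacet

endsolid


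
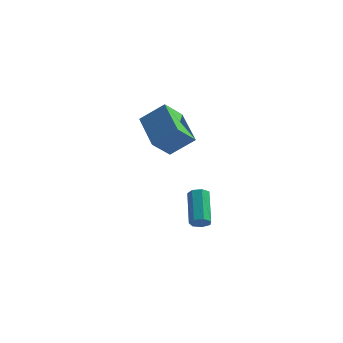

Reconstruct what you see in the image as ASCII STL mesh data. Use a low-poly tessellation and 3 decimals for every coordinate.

solid 
facet normal -0.398 -0.615 0.681
outer loop
vertex -1.808 -3.414 2.568
vertex -2.88 -3.727 1.659
vertex -0.746 -4.915 1.834
endloop
endfacet
facet normal 0.744 0.218 0.632
outer loop
vertex -0.2 -4.073 0.901
vertex -1.808 -3.414 2.568
vertex -0.746 -4.915 1.834
endloop
endfacet
facet normal -0.398 -0.615 0.681
outer loop
vertex -0.746 -4.915 1.834
vertex -2.88 -3.727 1.659
vertex -1.817 -5.228 0.925
endloop
endfacet
facet normal 0.536 -0.758 -0.371
outer loop
vertex -1.817 -5.228 0.925
vertex -0.2 -4.073 0.901
vertex -0.746 -4.915 1.834
endloop
endfacet
facet normal -0.536 0.758 0.371
outer loop
vertex -1.808 -3.414 2.568
vertex -2.334 -2.885 0.726
vertex -2.88 -3.727 1.659
endloop
endfacet
facet normal 0.744 0.218 0.631
outer loop
vertex -1.263 -2.572 1.635
vertex -1.808 -3.414 2.568
vertex -0.2 -4.073 0.901
endloop
endfacet
facet normal -0.536 0.758 0.371
outer loop
vertex -1.263 -2.572 1.635
vertex -2.334 -2.885 0.726
vertex -1.808 -3.414 2.568
endloop
endfacet
facet normal -0.744 -0.218 -0.632
outer loop
vertex -2.88 -3.727 1.659
vertex -2.334 -2.885 0.726
vertex -1.817 -5.228 0.925
endloop
endfacet
facet normal 0.536 -0.758 -0.371
outer loop
vertex -1.272 -4.386 -0.008
vertex -0.2 -4.073 0.901
vertex -1.817 -5.228 0.925
endloop
endfacet
facet normal -0.744 -0.218 -0.631
outer loop
vertex -1.817 -5.228 0.925
vertex -2.334 -2.885 0.726
vertex -1.272 -4.386 -0.008
endloop
endfacet
facet normal 0.398 0.615 -0.681
outer loop
vertex -1.272 -4.386 -0.008
vertex -1.263 -2.572 1.635
vertex -0.2 -4.073 0.901
endloop
endfacet
facet normal 0.398 0.615 -0.681
outer loop
vertex -2.334 -2.885 0.726
vertex -1.263 -2.572 1.635
vertex -1.272 -4.386 -0.008
endloop
endfacet
facet normal 0.270 -0.776 -0.570
outer loop
vertex 0.343 -3.563 -4.613
vertex -0.036 -3.84 -4.415
vertex -0.043 -3.54 -4.827
endloop
endfacet
facet normal 0.406 0.628 -0.664
outer loop
vertex 0.343 -3.563 -4.613
vertex -0.043 -3.54 -4.827
vertex -0.165 -2.103 -3.543
endloop
endfacet
facet normal 0.406 0.628 -0.664
outer loop
vertex -0.165 -2.103 -3.543
vertex -0.043 -3.54 -4.827
vertex -0.551 -2.08 -3.757
endloop
endfacet
facet normal -0.270 0.776 0.570
outer loop
vertex -0.165 -2.103 -3.543
vertex -0.551 -2.08 -3.757
vertex -0.544 -2.38 -3.345
endloop
endfacet
facet normal 0.270 -0.776 -0.570
outer loop
vertex -0.043 -3.54 -4.827
vertex -0.036 -3.84 -4.415
vertex -0.424 -3.743 -4.731
endloop
endfacet
facet normal -0.430 0.432 -0.793
outer loop
vertex -0.043 -3.54 -4.827
vertex -0.424 -3.743 -4.731
vertex -0.551 -2.08 -3.757
endloop
endfacet
facet normal -0.430 0.432 -0.793
outer loop
vertex -0.551 -2.08 -3.757
vertex -0.424 -3.743 -4.731
vertex -0.932 -2.283 -3.661
endloop
endfacet
facet normal -0.270 0.776 0.570
outer loop
vertex -0.551 -2.08 -3.757
vertex -0.932 -2.283 -3.661
vertex -0.544 -2.38 -3.345
endloop
endfacet
facet normal 0.270 -0.776 -0.570
outer loop
vertex -0.424 -3.743 -4.731
vertex -0.036 -3.84 -4.415
vertex -0.513 -4.019 -4.397
endloop
endfacet
facet normal -0.942 -0.090 -0.325
outer loop
vertex -0.424 -3.743 -4.731
vertex -0.513 -4.019 -4.397
vertex -0.932 -2.283 -3.661
endloop
endfacet
facet normal -0.942 -0.090 -0.325
outer loop
vertex -0.932 -2.283 -3.661
vertex -0.513 -4.019 -4.397
vertex -1.021 -2.559 -3.327
endloop
endfacet
facet normal -0.270 0.776 0.570
outer loop
vertex -0.932 -2.283 -3.661
vertex -1.021 -2.559 -3.327
vertex -0.544 -2.38 -3.345
endloop
endfacet
facet normal 0.270 -0.777 -0.569
outer loop
vertex -0.513 -4.019 -4.397
vertex -0.036 -3.84 -4.415
vertex -0.243 -4.16 -4.076
endloop
endfacet
facet normal -0.745 -0.543 0.388
outer loop
vertex -0.513 -4.019 -4.397
vertex -0.243 -4.16 -4.076
vertex -1.021 -2.559 -3.327
endloop
endfacet
facet normal -0.745 -0.543 0.388
outer loop
vertex -1.021 -2.559 -3.327
vertex -0.243 -4.16 -4.076
vertex -0.751 -2.7 -3.006
endloop
endfacet
facet normal -0.270 0.777 0.569
outer loop
vertex -1.021 -2.559 -3.327
vertex -0.751 -2.7 -3.006
vertex -0.544 -2.38 -3.345
endloop
endfacet
facet normal 0.269 -0.777 -0.569
outer loop
vertex -0.243 -4.16 -4.076
vertex -0.036 -3.84 -4.415
vertex 0.183 -4.06 -4.011
endloop
endfacet
facet normal 0.015 -0.588 0.809
outer loop
vertex -0.243 -4.16 -4.076
vertex 0.183 -4.06 -4.011
vertex -0.751 -2.7 -3.006
endloop
endfacet
facet normal 0.015 -0.588 0.809
outer loop
vertex -0.751 -2.7 -3.006
vertex 0.183 -4.06 -4.011
vertex -0.325 -2.6 -2.941
endloop
endfacet
facet normal -0.269 0.777 0.569
outer loop
vertex -0.751 -2.7 -3.006
vertex -0.325 -2.6 -2.941
vertex -0.544 -2.38 -3.345
endloop
endfacet
facet normal 0.270 -0.777 -0.569
outer loop
vertex 0.183 -4.06 -4.011
vertex -0.036 -3.84 -4.415
vertex 0.444 -3.794 -4.25
endloop
endfacet
facet normal 0.761 -0.190 0.620
outer loop
vertex 0.183 -4.06 -4.011
vertex 0.444 -3.794 -4.25
vertex -0.325 -2.6 -2.941
endloop
endfacet
facet normal 0.761 -0.190 0.620
outer loop
vertex -0.325 -2.6 -2.941
vertex 0.444 -3.794 -4.25
vertex -0.064 -2.334 -3.18
endloop
endfacet
facet normal -0.270 0.777 0.569
outer loop
vertex -0.325 -2.6 -2.941
vertex -0.064 -2.334 -3.18
vertex -0.544 -2.38 -3.345
endloop
endfacet
facet normal 0.270 -0.776 -0.569
outer loop
vertex 0.444 -3.794 -4.25
vertex -0.036 -3.84 -4.415
vertex 0.343 -3.563 -4.613
endloop
endfacet
facet normal 0.935 0.352 -0.036
outer loop
vertex 0.444 -3.794 -4.25
vertex 0.343 -3.563 -4.613
vertex -0.064 -2.334 -3.18
endloop
endfacet
facet normal 0.935 0.352 -0.036
outer loop
vertex -0.064 -2.334 -3.18
vertex 0.343 -3.563 -4.613
vertex -0.165 -2.103 -3.543
endloop
endfacet
facet normal -0.270 0.776 0.569
outer loop
vertex -0.064 -2.334 -3.18
vertex -0.165 -2.103 -3.543
vertex -0.544 -2.38 -3.345
endloop
endfacet

endsolid


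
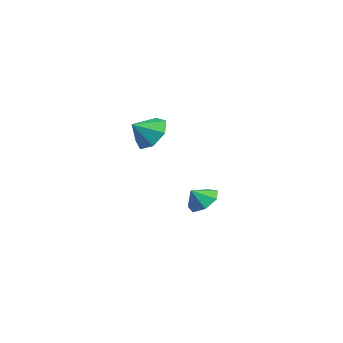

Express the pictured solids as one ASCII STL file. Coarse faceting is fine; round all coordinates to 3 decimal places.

solid 
facet normal -0.159 0.795 -0.586
outer loop
vertex 2.923 -2.694 2.321
vertex 1.962 -2.541 2.79
vertex 2.923 -2.138 3.075
endloop
endfacet
facet normal 0.873 -0.392 0.289
outer loop
vertex 2.923 -2.694 2.321
vertex 2.923 -2.138 3.075
vertex 2.158 -3.519 3.51
endloop
endfacet
facet normal -0.160 0.795 -0.585
outer loop
vertex 2.923 -2.138 3.075
vertex 1.962 -2.541 2.79
vertex 2.199 -1.886 3.615
endloop
endfacet
facet normal 0.582 -0.067 0.811
outer loop
vertex 2.923 -2.138 3.075
vertex 2.199 -1.886 3.615
vertex 2.158 -3.519 3.51
endloop
endfacet
facet normal -0.159 0.795 -0.585
outer loop
vertex 2.199 -1.886 3.615
vertex 1.962 -2.541 2.79
vertex 1.297 -2.127 3.533
endloop
endfacet
facet normal -0.074 -0.062 0.995
outer loop
vertex 2.199 -1.886 3.615
vertex 1.297 -2.127 3.533
vertex 2.158 -3.519 3.51
endloop
endfacet
facet normal -0.159 0.795 -0.585
outer loop
vertex 1.297 -2.127 3.533
vertex 1.962 -2.541 2.79
vertex 0.896 -2.68 2.891
endloop
endfacet
facet normal -0.599 -0.382 0.703
outer loop
vertex 1.297 -2.127 3.533
vertex 0.896 -2.68 2.891
vertex 2.158 -3.519 3.51
endloop
endfacet
facet normal -0.159 0.795 -0.586
outer loop
vertex 0.896 -2.68 2.891
vertex 1.962 -2.541 2.79
vertex 1.298 -3.129 2.173
endloop
endfacet
facet normal -0.599 -0.786 0.156
outer loop
vertex 0.896 -2.68 2.891
vertex 1.298 -3.129 2.173
vertex 2.158 -3.519 3.51
endloop
endfacet
facet normal -0.159 0.795 -0.586
outer loop
vertex 1.298 -3.129 2.173
vertex 1.962 -2.541 2.79
vertex 2.2 -3.135 1.92
endloop
endfacet
facet normal -0.073 -0.969 -0.236
outer loop
vertex 1.298 -3.129 2.173
vertex 2.2 -3.135 1.92
vertex 2.158 -3.519 3.51
endloop
endfacet
facet normal -0.160 0.794 -0.586
outer loop
vertex 2.2 -3.135 1.92
vertex 1.962 -2.541 2.79
vertex 2.923 -2.694 2.321
endloop
endfacet
facet normal 0.582 -0.794 -0.176
outer loop
vertex 2.2 -3.135 1.92
vertex 2.923 -2.694 2.321
vertex 2.158 -3.519 3.51
endloop
endfacet
facet normal -0.070 0.651 -0.756
outer loop
vertex -2.58 1.976 -3.564
vertex -3.366 1.498 -3.903
vertex -3.331 2.242 -3.266
endloop
endfacet
facet normal 0.399 0.106 0.911
outer loop
vertex -2.58 1.976 -3.564
vertex -3.331 2.242 -3.266
vertex -3.294 0.822 -3.117
endloop
endfacet
facet normal -0.070 0.651 -0.756
outer loop
vertex -3.331 2.242 -3.266
vertex -3.366 1.498 -3.903
vertex -4.108 1.948 -3.447
endloop
endfacet
facet normal -0.259 0.094 0.961
outer loop
vertex -3.331 2.242 -3.266
vertex -4.108 1.948 -3.447
vertex -3.294 0.822 -3.117
endloop
endfacet
facet normal -0.069 0.652 -0.755
outer loop
vertex -4.108 1.948 -3.447
vertex -3.366 1.498 -3.903
vertex -4.327 1.316 -3.972
endloop
endfacet
facet normal -0.690 -0.306 0.656
outer loop
vertex -4.108 1.948 -3.447
vertex -4.327 1.316 -3.972
vertex -3.294 0.822 -3.117
endloop
endfacet
facet normal -0.069 0.651 -0.756
outer loop
vertex -4.327 1.316 -3.972
vertex -3.366 1.498 -3.903
vertex -3.822 0.821 -4.445
endloop
endfacet
facet normal -0.566 -0.793 0.226
outer loop
vertex -4.327 1.316 -3.972
vertex -3.822 0.821 -4.445
vertex -3.294 0.822 -3.117
endloop
endfacet
facet normal -0.069 0.652 -0.755
outer loop
vertex -3.822 0.821 -4.445
vertex -3.366 1.498 -3.903
vertex -2.974 0.836 -4.51
endloop
endfacet
facet normal 0.017 -1.000 -0.006
outer loop
vertex -3.822 0.821 -4.445
vertex -2.974 0.836 -4.51
vertex -3.294 0.822 -3.117
endloop
endfacet
facet normal -0.070 0.651 -0.756
outer loop
vertex -2.974 0.836 -4.51
vertex -3.366 1.498 -3.903
vertex -2.422 1.35 -4.118
endloop
endfacet
facet normal 0.622 -0.771 0.135
outer loop
vertex -2.974 0.836 -4.51
vertex -2.422 1.35 -4.118
vertex -3.294 0.822 -3.117
endloop
endfacet
facet normal -0.070 0.651 -0.756
outer loop
vertex -2.422 1.35 -4.118
vertex -3.366 1.498 -3.903
vertex -2.58 1.976 -3.564
endloop
endfacet
facet normal 0.792 -0.280 0.542
outer loop
vertex -2.422 1.35 -4.118
vertex -2.58 1.976 -3.564
vertex -3.294 0.822 -3.117
endloop
endfacet

endsolid


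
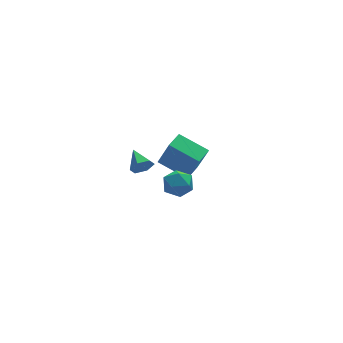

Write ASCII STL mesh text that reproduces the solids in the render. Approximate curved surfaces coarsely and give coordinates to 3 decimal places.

solid 
facet normal -0.582 -0.136 0.802
outer loop
vertex -1.031 -2.845 1.842
vertex -0.928 -3.625 1.784
vertex -0.431 -3.193 2.218
endloop
endfacet
facet normal -0.241 0.490 0.838
outer loop
vertex -1.031 -2.845 1.842
vertex -0.431 -3.193 2.218
vertex -0.319 -2.506 1.848
endloop
endfacet
facet normal -0.417 0.871 0.260
outer loop
vertex -1.031 -2.845 1.842
vertex -0.319 -2.506 1.848
vertex -0.747 -2.513 1.185
endloop
endfacet
facet normal -0.867 0.480 -0.133
outer loop
vertex -1.031 -2.845 1.842
vertex -0.747 -2.513 1.185
vertex -1.123 -3.204 1.146
endloop
endfacet
facet normal -0.969 -0.143 0.202
outer loop
vertex -1.031 -2.845 1.842
vertex -1.123 -3.204 1.146
vertex -0.928 -3.625 1.784
endloop
endfacet
facet normal 0.461 0.361 0.811
outer loop
vertex -0.319 -2.506 1.848
vertex -0.431 -3.193 2.218
vertex 0.223 -3.076 1.794
endloop
endfacet
facet normal -0.091 -0.652 0.753
outer loop
vertex -0.431 -3.193 2.218
vertex -0.928 -3.625 1.784
vertex -0.153 -3.767 1.755
endloop
endfacet
facet normal -0.718 -0.662 -0.217
outer loop
vertex -0.928 -3.625 1.784
vertex -1.123 -3.204 1.146
vertex -0.581 -3.774 1.092
endloop
endfacet
facet normal -0.553 0.344 -0.759
outer loop
vertex -1.123 -3.204 1.146
vertex -0.747 -2.513 1.185
vertex -0.469 -3.087 0.722
endloop
endfacet
facet normal 0.174 0.977 -0.123
outer loop
vertex -0.747 -2.513 1.185
vertex -0.319 -2.506 1.848
vertex 0.028 -2.655 1.156
endloop
endfacet
facet normal 0.867 -0.480 0.133
outer loop
vertex 0.131 -3.435 1.098
vertex 0.223 -3.076 1.794
vertex -0.153 -3.767 1.755
endloop
endfacet
facet normal 0.417 -0.871 -0.260
outer loop
vertex 0.131 -3.435 1.098
vertex -0.153 -3.767 1.755
vertex -0.581 -3.774 1.092
endloop
endfacet
facet normal 0.241 -0.490 -0.838
outer loop
vertex 0.131 -3.435 1.098
vertex -0.581 -3.774 1.092
vertex -0.469 -3.087 0.722
endloop
endfacet
facet normal 0.582 0.136 -0.802
outer loop
vertex 0.131 -3.435 1.098
vertex -0.469 -3.087 0.722
vertex 0.028 -2.655 1.156
endloop
endfacet
facet normal 0.969 0.143 -0.202
outer loop
vertex 0.131 -3.435 1.098
vertex 0.028 -2.655 1.156
vertex 0.223 -3.076 1.794
endloop
endfacet
facet normal 0.553 -0.344 0.759
outer loop
vertex -0.153 -3.767 1.755
vertex 0.223 -3.076 1.794
vertex -0.431 -3.193 2.218
endloop
endfacet
facet normal -0.174 -0.977 0.123
outer loop
vertex -0.581 -3.774 1.092
vertex -0.153 -3.767 1.755
vertex -0.928 -3.625 1.784
endloop
endfacet
facet normal -0.461 -0.361 -0.811
outer loop
vertex -0.469 -3.087 0.722
vertex -0.581 -3.774 1.092
vertex -1.123 -3.204 1.146
endloop
endfacet
facet normal 0.091 0.652 -0.753
outer loop
vertex 0.028 -2.655 1.156
vertex -0.469 -3.087 0.722
vertex -0.747 -2.513 1.185
endloop
endfacet
facet normal 0.718 0.662 0.217
outer loop
vertex 0.223 -3.076 1.794
vertex 0.028 -2.655 1.156
vertex -0.319 -2.506 1.848
endloop
endfacet
facet normal 0.052 -0.941 -0.335
outer loop
vertex 0.233 2.706 -1.838
vertex -0.088 2.876 -2.365
vertex 0.551 2.908 -2.355
endloop
endfacet
facet normal 0.767 0.275 0.579
outer loop
vertex 0.233 2.706 -1.838
vertex 0.551 2.908 -2.355
vertex -0.152 4.024 -1.955
endloop
endfacet
facet normal 0.052 -0.940 -0.337
outer loop
vertex 0.551 2.908 -2.355
vertex -0.088 2.876 -2.365
vertex 0.23 3.079 -2.882
endloop
endfacet
facet normal 0.765 0.581 -0.277
outer loop
vertex 0.551 2.908 -2.355
vertex 0.23 3.079 -2.882
vertex -0.152 4.024 -1.955
endloop
endfacet
facet normal 0.052 -0.940 -0.337
outer loop
vertex 0.23 3.079 -2.882
vertex -0.088 2.876 -2.365
vertex -0.409 3.047 -2.892
endloop
endfacet
facet normal -0.024 0.695 -0.718
outer loop
vertex 0.23 3.079 -2.882
vertex -0.409 3.047 -2.892
vertex -0.152 4.024 -1.955
endloop
endfacet
facet normal 0.052 -0.940 -0.337
outer loop
vertex -0.409 3.047 -2.892
vertex -0.088 2.876 -2.365
vertex -0.727 2.844 -2.374
endloop
endfacet
facet normal -0.811 0.502 -0.301
outer loop
vertex -0.409 3.047 -2.892
vertex -0.727 2.844 -2.374
vertex -0.152 4.024 -1.955
endloop
endfacet
facet normal 0.052 -0.941 -0.336
outer loop
vertex -0.727 2.844 -2.374
vertex -0.088 2.876 -2.365
vertex -0.406 2.674 -1.848
endloop
endfacet
facet normal -0.808 0.196 0.556
outer loop
vertex -0.727 2.844 -2.374
vertex -0.406 2.674 -1.848
vertex -0.152 4.024 -1.955
endloop
endfacet
facet normal 0.052 -0.941 -0.335
outer loop
vertex -0.406 2.674 -1.848
vertex -0.088 2.876 -2.365
vertex 0.233 2.706 -1.838
endloop
endfacet
facet normal -0.020 0.083 0.996
outer loop
vertex -0.406 2.674 -1.848
vertex 0.233 2.706 -1.838
vertex -0.152 4.024 -1.955
endloop
endfacet
facet normal -0.725 -0.688 -0.021
outer loop
vertex 1.639 -0.254 0.069
vertex 0.558 0.866 0.7
vertex 1.241 0.211 -1.442
endloop
endfacet
facet normal 0.644 -0.667 -0.375
outer loop
vertex 2.002 0.934 -1.42
vertex 1.639 -0.254 0.069
vertex 1.241 0.211 -1.442
endloop
endfacet
facet normal -0.725 -0.688 -0.021
outer loop
vertex 1.241 0.211 -1.442
vertex 0.558 0.866 0.7
vertex 0.159 1.332 -0.811
endloop
endfacet
facet normal -0.245 0.286 -0.927
outer loop
vertex 0.159 1.332 -0.811
vertex 2.002 0.934 -1.42
vertex 1.241 0.211 -1.442
endloop
endfacet
facet normal 0.245 -0.286 0.927
outer loop
vertex 1.639 -0.254 0.069
vertex 1.319 1.589 0.722
vertex 0.558 0.866 0.7
endloop
endfacet
facet normal 0.643 -0.667 -0.376
outer loop
vertex 2.401 0.468 0.091
vertex 1.639 -0.254 0.069
vertex 2.002 0.934 -1.42
endloop
endfacet
facet normal 0.244 -0.286 0.927
outer loop
vertex 2.401 0.468 0.091
vertex 1.319 1.589 0.722
vertex 1.639 -0.254 0.069
endloop
endfacet
facet normal -0.644 0.666 0.376
outer loop
vertex 0.558 0.866 0.7
vertex 1.319 1.589 0.722
vertex 0.159 1.332 -0.811
endloop
endfacet
facet normal -0.244 0.286 -0.927
outer loop
vertex 0.921 2.054 -0.789
vertex 2.002 0.934 -1.42
vertex 0.159 1.332 -0.811
endloop
endfacet
facet normal -0.643 0.668 0.375
outer loop
vertex 0.159 1.332 -0.811
vertex 1.319 1.589 0.722
vertex 0.921 2.054 -0.789
endloop
endfacet
facet normal 0.725 0.688 0.021
outer loop
vertex 0.921 2.054 -0.789
vertex 2.401 0.468 0.091
vertex 2.002 0.934 -1.42
endloop
endfacet
facet normal 0.725 0.688 0.021
outer loop
vertex 1.319 1.589 0.722
vertex 2.401 0.468 0.091
vertex 0.921 2.054 -0.789
endloop
endfacet

endsolid


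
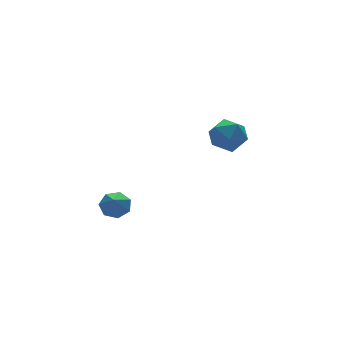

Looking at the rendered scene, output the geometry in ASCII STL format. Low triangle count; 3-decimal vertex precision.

solid 
facet normal -0.928 0.317 0.196
outer loop
vertex 2.883 -1.354 0.772
vertex 3.151 -1.165 1.738
vertex 3.25 -0.438 1.03
endloop
endfacet
facet normal -0.755 0.440 -0.487
outer loop
vertex 2.883 -1.354 0.772
vertex 3.25 -0.438 1.03
vertex 3.551 -0.882 0.163
endloop
endfacet
facet normal -0.587 -0.185 -0.788
outer loop
vertex 2.883 -1.354 0.772
vertex 3.551 -0.882 0.163
vertex 3.636 -1.884 0.335
endloop
endfacet
facet normal -0.658 -0.695 -0.291
outer loop
vertex 2.883 -1.354 0.772
vertex 3.636 -1.884 0.335
vertex 3.389 -2.058 1.308
endloop
endfacet
facet normal -0.868 -0.383 0.316
outer loop
vertex 2.883 -1.354 0.772
vertex 3.389 -2.058 1.308
vertex 3.151 -1.165 1.738
endloop
endfacet
facet normal -0.172 0.851 -0.496
outer loop
vertex 3.551 -0.882 0.163
vertex 3.25 -0.438 1.03
vertex 4.231 -0.402 0.752
endloop
endfacet
facet normal -0.452 0.653 0.607
outer loop
vertex 3.25 -0.438 1.03
vertex 3.151 -1.165 1.738
vertex 3.984 -0.576 1.725
endloop
endfacet
facet normal -0.355 -0.481 0.802
outer loop
vertex 3.151 -1.165 1.738
vertex 3.389 -2.058 1.308
vertex 4.069 -1.578 1.897
endloop
endfacet
facet normal -0.015 -0.984 -0.180
outer loop
vertex 3.389 -2.058 1.308
vertex 3.636 -1.884 0.335
vertex 4.37 -2.022 1.03
endloop
endfacet
facet normal 0.098 -0.160 -0.982
outer loop
vertex 3.636 -1.884 0.335
vertex 3.551 -0.882 0.163
vertex 4.469 -1.295 0.322
endloop
endfacet
facet normal 0.658 0.695 0.291
outer loop
vertex 4.737 -1.106 1.288
vertex 4.231 -0.402 0.752
vertex 3.984 -0.576 1.725
endloop
endfacet
facet normal 0.587 0.185 0.788
outer loop
vertex 4.737 -1.106 1.288
vertex 3.984 -0.576 1.725
vertex 4.069 -1.578 1.897
endloop
endfacet
facet normal 0.755 -0.440 0.487
outer loop
vertex 4.737 -1.106 1.288
vertex 4.069 -1.578 1.897
vertex 4.37 -2.022 1.03
endloop
endfacet
facet normal 0.928 -0.317 -0.196
outer loop
vertex 4.737 -1.106 1.288
vertex 4.37 -2.022 1.03
vertex 4.469 -1.295 0.322
endloop
endfacet
facet normal 0.868 0.383 -0.316
outer loop
vertex 4.737 -1.106 1.288
vertex 4.469 -1.295 0.322
vertex 4.231 -0.402 0.752
endloop
endfacet
facet normal 0.015 0.984 0.180
outer loop
vertex 3.984 -0.576 1.725
vertex 4.231 -0.402 0.752
vertex 3.25 -0.438 1.03
endloop
endfacet
facet normal -0.098 0.160 0.982
outer loop
vertex 4.069 -1.578 1.897
vertex 3.984 -0.576 1.725
vertex 3.151 -1.165 1.738
endloop
endfacet
facet normal 0.172 -0.851 0.496
outer loop
vertex 4.37 -2.022 1.03
vertex 4.069 -1.578 1.897
vertex 3.389 -2.058 1.308
endloop
endfacet
facet normal 0.452 -0.653 -0.607
outer loop
vertex 4.469 -1.295 0.322
vertex 4.37 -2.022 1.03
vertex 3.636 -1.884 0.335
endloop
endfacet
facet normal 0.355 0.481 -0.802
outer loop
vertex 4.231 -0.402 0.752
vertex 4.469 -1.295 0.322
vertex 3.551 -0.882 0.163
endloop
endfacet
facet normal 0.376 0.606 -0.702
outer loop
vertex -1.754 -1.134 -1.01
vertex -2.175 -1.465 -1.521
vertex -2.335 -0.878 -1.1
endloop
endfacet
facet normal 0.033 0.397 0.917
outer loop
vertex -1.754 -1.134 -1.01
vertex -2.335 -0.878 -1.1
vertex -2.765 -2.415 -0.419
endloop
endfacet
facet normal 0.376 0.606 -0.701
outer loop
vertex -2.335 -0.878 -1.1
vertex -2.175 -1.465 -1.521
vertex -2.796 -1.063 -1.507
endloop
endfacet
facet normal -0.686 0.446 0.574
outer loop
vertex -2.335 -0.878 -1.1
vertex -2.796 -1.063 -1.507
vertex -2.765 -2.415 -0.419
endloop
endfacet
facet normal 0.376 0.605 -0.702
outer loop
vertex -2.796 -1.063 -1.507
vertex -2.175 -1.465 -1.521
vertex -2.789 -1.551 -1.924
endloop
endfacet
facet normal -1.000 -0.019 0.005
outer loop
vertex -2.796 -1.063 -1.507
vertex -2.789 -1.551 -1.924
vertex -2.765 -2.415 -0.419
endloop
endfacet
facet normal 0.376 0.606 -0.702
outer loop
vertex -2.789 -1.551 -1.924
vertex -2.175 -1.465 -1.521
vertex -2.32 -1.974 -2.038
endloop
endfacet
facet normal -0.671 -0.647 -0.361
outer loop
vertex -2.789 -1.551 -1.924
vertex -2.32 -1.974 -2.038
vertex -2.765 -2.415 -0.419
endloop
endfacet
facet normal 0.376 0.605 -0.701
outer loop
vertex -2.32 -1.974 -2.038
vertex -2.175 -1.465 -1.521
vertex -1.741 -2.014 -1.762
endloop
endfacet
facet normal 0.052 -0.967 -0.249
outer loop
vertex -2.32 -1.974 -2.038
vertex -1.741 -2.014 -1.762
vertex -2.765 -2.415 -0.419
endloop
endfacet
facet normal 0.376 0.605 -0.701
outer loop
vertex -1.741 -2.014 -1.762
vertex -2.175 -1.465 -1.521
vertex -1.489 -1.64 -1.304
endloop
endfacet
facet normal 0.626 -0.736 0.257
outer loop
vertex -1.741 -2.014 -1.762
vertex -1.489 -1.64 -1.304
vertex -2.765 -2.415 -0.419
endloop
endfacet
facet normal 0.376 0.605 -0.702
outer loop
vertex -1.489 -1.64 -1.304
vertex -2.175 -1.465 -1.521
vertex -1.754 -1.134 -1.01
endloop
endfacet
facet normal 0.617 -0.128 0.777
outer loop
vertex -1.489 -1.64 -1.304
vertex -1.754 -1.134 -1.01
vertex -2.765 -2.415 -0.419
endloop
endfacet

endsolid


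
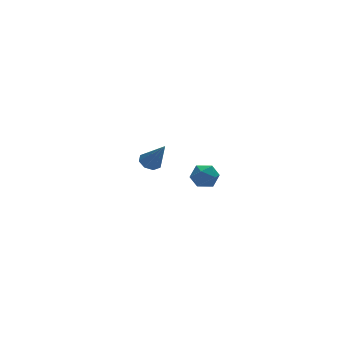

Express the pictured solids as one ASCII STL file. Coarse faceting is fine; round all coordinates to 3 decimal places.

solid 
facet normal -0.216 0.541 -0.813
outer loop
vertex -2.766 3.211 -0.517
vertex -3.211 2.844 -0.643
vertex -3.155 3.34 -0.328
endloop
endfacet
facet normal 0.503 0.586 0.636
outer loop
vertex -2.766 3.211 -0.517
vertex -3.155 3.34 -0.328
vertex -2.849 1.936 0.723
endloop
endfacet
facet normal -0.216 0.541 -0.813
outer loop
vertex -3.155 3.34 -0.328
vertex -3.211 2.844 -0.643
vertex -3.577 3.179 -0.323
endloop
endfacet
facet normal -0.203 0.558 0.805
outer loop
vertex -3.155 3.34 -0.328
vertex -3.577 3.179 -0.323
vertex -2.849 1.936 0.723
endloop
endfacet
facet normal -0.215 0.542 -0.813
outer loop
vertex -3.577 3.179 -0.323
vertex -3.211 2.844 -0.643
vertex -3.785 2.822 -0.506
endloop
endfacet
facet normal -0.753 0.106 0.650
outer loop
vertex -3.577 3.179 -0.323
vertex -3.785 2.822 -0.506
vertex -2.849 1.936 0.723
endloop
endfacet
facet normal -0.215 0.541 -0.813
outer loop
vertex -3.785 2.822 -0.506
vertex -3.211 2.844 -0.643
vertex -3.656 2.478 -0.769
endloop
endfacet
facet normal -0.822 -0.507 0.260
outer loop
vertex -3.785 2.822 -0.506
vertex -3.656 2.478 -0.769
vertex -2.849 1.936 0.723
endloop
endfacet
facet normal -0.215 0.542 -0.813
outer loop
vertex -3.656 2.478 -0.769
vertex -3.211 2.844 -0.643
vertex -3.267 2.349 -0.958
endloop
endfacet
facet normal -0.370 -0.919 -0.134
outer loop
vertex -3.656 2.478 -0.769
vertex -3.267 2.349 -0.958
vertex -2.849 1.936 0.723
endloop
endfacet
facet normal -0.216 0.541 -0.812
outer loop
vertex -3.267 2.349 -0.958
vertex -3.211 2.844 -0.643
vertex -2.845 2.51 -0.963
endloop
endfacet
facet normal 0.337 -0.892 -0.303
outer loop
vertex -3.267 2.349 -0.958
vertex -2.845 2.51 -0.963
vertex -2.849 1.936 0.723
endloop
endfacet
facet normal -0.216 0.542 -0.812
outer loop
vertex -2.845 2.51 -0.963
vertex -3.211 2.844 -0.643
vertex -2.638 2.867 -0.78
endloop
endfacet
facet normal 0.887 -0.439 -0.147
outer loop
vertex -2.845 2.51 -0.963
vertex -2.638 2.867 -0.78
vertex -2.849 1.936 0.723
endloop
endfacet
facet normal -0.216 0.541 -0.813
outer loop
vertex -2.638 2.867 -0.78
vertex -3.211 2.844 -0.643
vertex -2.766 3.211 -0.517
endloop
endfacet
facet normal 0.955 0.172 0.240
outer loop
vertex -2.638 2.867 -0.78
vertex -2.766 3.211 -0.517
vertex -2.849 1.936 0.723
endloop
endfacet
facet normal 0.284 0.902 -0.325
outer loop
vertex -2.978 -3.21 1.095
vertex -3.527 -2.918 1.426
vertex -2.912 -2.991 1.761
endloop
endfacet
facet normal 0.847 0.474 -0.240
outer loop
vertex -2.978 -3.21 1.095
vertex -2.912 -2.991 1.761
vertex -2.626 -3.603 1.562
endloop
endfacet
facet normal 0.752 -0.101 -0.652
outer loop
vertex -2.978 -3.21 1.095
vertex -2.626 -3.603 1.562
vertex -3.065 -3.909 1.103
endloop
endfacet
facet normal 0.129 -0.027 -0.991
outer loop
vertex -2.978 -3.21 1.095
vertex -3.065 -3.909 1.103
vertex -3.622 -3.485 1.019
endloop
endfacet
facet normal -0.160 0.593 -0.789
outer loop
vertex -2.978 -3.21 1.095
vertex -3.622 -3.485 1.019
vertex -3.527 -2.918 1.426
endloop
endfacet
facet normal 0.860 0.258 0.441
outer loop
vertex -2.626 -3.603 1.562
vertex -2.912 -2.991 1.761
vertex -2.958 -3.555 2.181
endloop
endfacet
facet normal -0.052 0.952 0.303
outer loop
vertex -2.912 -2.991 1.761
vertex -3.527 -2.918 1.426
vertex -3.515 -3.131 2.097
endloop
endfacet
facet normal -0.771 0.451 -0.449
outer loop
vertex -3.527 -2.918 1.426
vertex -3.622 -3.485 1.019
vertex -3.954 -3.437 1.638
endloop
endfacet
facet normal -0.304 -0.553 -0.776
outer loop
vertex -3.622 -3.485 1.019
vertex -3.065 -3.909 1.103
vertex -3.668 -4.049 1.439
endloop
endfacet
facet normal 0.705 -0.672 -0.226
outer loop
vertex -3.065 -3.909 1.103
vertex -2.626 -3.603 1.562
vertex -3.053 -4.122 1.774
endloop
endfacet
facet normal -0.129 0.027 0.991
outer loop
vertex -3.602 -3.83 2.105
vertex -2.958 -3.555 2.181
vertex -3.515 -3.131 2.097
endloop
endfacet
facet normal -0.752 0.101 0.652
outer loop
vertex -3.602 -3.83 2.105
vertex -3.515 -3.131 2.097
vertex -3.954 -3.437 1.638
endloop
endfacet
facet normal -0.847 -0.474 0.240
outer loop
vertex -3.602 -3.83 2.105
vertex -3.954 -3.437 1.638
vertex -3.668 -4.049 1.439
endloop
endfacet
facet normal -0.284 -0.902 0.325
outer loop
vertex -3.602 -3.83 2.105
vertex -3.668 -4.049 1.439
vertex -3.053 -4.122 1.774
endloop
endfacet
facet normal 0.160 -0.593 0.789
outer loop
vertex -3.602 -3.83 2.105
vertex -3.053 -4.122 1.774
vertex -2.958 -3.555 2.181
endloop
endfacet
facet normal 0.304 0.553 0.776
outer loop
vertex -3.515 -3.131 2.097
vertex -2.958 -3.555 2.181
vertex -2.912 -2.991 1.761
endloop
endfacet
facet normal -0.705 0.672 0.226
outer loop
vertex -3.954 -3.437 1.638
vertex -3.515 -3.131 2.097
vertex -3.527 -2.918 1.426
endloop
endfacet
facet normal -0.860 -0.258 -0.441
outer loop
vertex -3.668 -4.049 1.439
vertex -3.954 -3.437 1.638
vertex -3.622 -3.485 1.019
endloop
endfacet
facet normal 0.052 -0.952 -0.303
outer loop
vertex -3.053 -4.122 1.774
vertex -3.668 -4.049 1.439
vertex -3.065 -3.909 1.103
endloop
endfacet
facet normal 0.771 -0.451 0.449
outer loop
vertex -2.958 -3.555 2.181
vertex -3.053 -4.122 1.774
vertex -2.626 -3.603 1.562
endloop
endfacet

endsolid


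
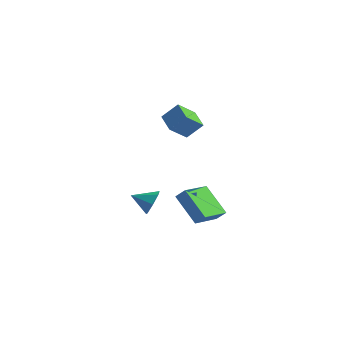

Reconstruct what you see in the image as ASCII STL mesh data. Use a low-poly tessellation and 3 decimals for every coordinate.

solid 
facet normal -0.699 -0.029 0.714
outer loop
vertex 3.606 -2.337 -1.354
vertex 3.322 -0.623 -1.562
vertex 3.042 -2.498 -1.913
endloop
endfacet
facet normal 0.162 -0.980 0.119
outer loop
vertex 4.498 -2.437 -3.398
vertex 3.606 -2.337 -1.354
vertex 3.042 -2.498 -1.913
endloop
endfacet
facet normal -0.700 -0.029 0.713
outer loop
vertex 3.042 -2.498 -1.913
vertex 3.322 -0.623 -1.562
vertex 2.759 -0.784 -2.121
endloop
endfacet
facet normal -0.696 -0.199 -0.690
outer loop
vertex 2.759 -0.784 -2.121
vertex 4.498 -2.437 -3.398
vertex 3.042 -2.498 -1.913
endloop
endfacet
facet normal 0.696 0.199 0.690
outer loop
vertex 3.606 -2.337 -1.354
vertex 4.778 -0.562 -3.047
vertex 3.322 -0.623 -1.562
endloop
endfacet
facet normal 0.162 -0.980 0.119
outer loop
vertex 5.061 -2.276 -2.839
vertex 3.606 -2.337 -1.354
vertex 4.498 -2.437 -3.398
endloop
endfacet
facet normal 0.696 0.199 0.690
outer loop
vertex 5.061 -2.276 -2.839
vertex 4.778 -0.562 -3.047
vertex 3.606 -2.337 -1.354
endloop
endfacet
facet normal -0.162 0.980 -0.119
outer loop
vertex 3.322 -0.623 -1.562
vertex 4.778 -0.562 -3.047
vertex 2.759 -0.784 -2.121
endloop
endfacet
facet normal -0.696 -0.199 -0.690
outer loop
vertex 4.214 -0.723 -3.606
vertex 4.498 -2.437 -3.398
vertex 2.759 -0.784 -2.121
endloop
endfacet
facet normal -0.162 0.980 -0.119
outer loop
vertex 2.759 -0.784 -2.121
vertex 4.778 -0.562 -3.047
vertex 4.214 -0.723 -3.606
endloop
endfacet
facet normal 0.700 0.029 -0.714
outer loop
vertex 4.214 -0.723 -3.606
vertex 5.061 -2.276 -2.839
vertex 4.498 -2.437 -3.398
endloop
endfacet
facet normal 0.699 0.029 -0.714
outer loop
vertex 4.778 -0.562 -3.047
vertex 5.061 -2.276 -2.839
vertex 4.214 -0.723 -3.606
endloop
endfacet
facet normal -0.858 0.328 0.397
outer loop
vertex 0.805 -1.514 2.933
vertex 1.44 -0.929 3.823
vertex 0.871 -0.392 2.149
endloop
endfacet
facet normal -0.512 -0.471 -0.718
outer loop
vertex 2.02 -0.831 1.617
vertex 0.805 -1.514 2.933
vertex 0.871 -0.392 2.149
endloop
endfacet
facet normal -0.858 0.328 0.397
outer loop
vertex 0.871 -0.392 2.149
vertex 1.44 -0.929 3.823
vertex 1.506 0.193 3.039
endloop
endfacet
facet normal 0.048 0.819 -0.572
outer loop
vertex 1.506 0.193 3.039
vertex 2.02 -0.831 1.617
vertex 0.871 -0.392 2.149
endloop
endfacet
facet normal -0.048 -0.819 0.572
outer loop
vertex 0.805 -1.514 2.933
vertex 2.589 -1.368 3.291
vertex 1.44 -0.929 3.823
endloop
endfacet
facet normal -0.512 -0.471 -0.718
outer loop
vertex 1.954 -1.953 2.401
vertex 0.805 -1.514 2.933
vertex 2.02 -0.831 1.617
endloop
endfacet
facet normal -0.048 -0.819 0.572
outer loop
vertex 1.954 -1.953 2.401
vertex 2.589 -1.368 3.291
vertex 0.805 -1.514 2.933
endloop
endfacet
facet normal 0.512 0.471 0.718
outer loop
vertex 1.44 -0.929 3.823
vertex 2.589 -1.368 3.291
vertex 1.506 0.193 3.039
endloop
endfacet
facet normal 0.048 0.819 -0.572
outer loop
vertex 2.655 -0.246 2.507
vertex 2.02 -0.831 1.617
vertex 1.506 0.193 3.039
endloop
endfacet
facet normal 0.512 0.471 0.718
outer loop
vertex 1.506 0.193 3.039
vertex 2.589 -1.368 3.291
vertex 2.655 -0.246 2.507
endloop
endfacet
facet normal 0.858 -0.328 -0.397
outer loop
vertex 2.655 -0.246 2.507
vertex 1.954 -1.953 2.401
vertex 2.02 -0.831 1.617
endloop
endfacet
facet normal 0.858 -0.328 -0.397
outer loop
vertex 2.589 -1.368 3.291
vertex 1.954 -1.953 2.401
vertex 2.655 -0.246 2.507
endloop
endfacet
facet normal 0.664 0.632 -0.400
outer loop
vertex -0.62 -0.534 -3.335
vertex -1.108 -0.499 -4.09
vertex -1.166 0.024 -3.36
endloop
endfacet
facet normal -0.126 -0.079 0.989
outer loop
vertex -0.62 -0.534 -3.335
vertex -1.166 0.024 -3.36
vertex -1.972 -1.321 -3.57
endloop
endfacet
facet normal 0.664 0.632 -0.400
outer loop
vertex -1.166 0.024 -3.36
vertex -1.108 -0.499 -4.09
vertex -1.669 0.188 -3.935
endloop
endfacet
facet normal -0.674 0.299 0.675
outer loop
vertex -1.166 0.024 -3.36
vertex -1.669 0.188 -3.935
vertex -1.972 -1.321 -3.57
endloop
endfacet
facet normal 0.664 0.632 -0.400
outer loop
vertex -1.669 0.188 -3.935
vertex -1.108 -0.499 -4.09
vertex -1.749 -0.166 -4.627
endloop
endfacet
facet normal -0.980 0.199 0.011
outer loop
vertex -1.669 0.188 -3.935
vertex -1.749 -0.166 -4.627
vertex -1.972 -1.321 -3.57
endloop
endfacet
facet normal 0.664 0.632 -0.400
outer loop
vertex -1.749 -0.166 -4.627
vertex -1.108 -0.499 -4.09
vertex -1.347 -0.77 -4.914
endloop
endfacet
facet normal -0.811 -0.302 -0.501
outer loop
vertex -1.749 -0.166 -4.627
vertex -1.347 -0.77 -4.914
vertex -1.972 -1.321 -3.57
endloop
endfacet
facet normal 0.664 0.631 -0.400
outer loop
vertex -1.347 -0.77 -4.914
vertex -1.108 -0.499 -4.09
vertex -0.765 -1.171 -4.581
endloop
endfacet
facet normal -0.297 -0.827 -0.477
outer loop
vertex -1.347 -0.77 -4.914
vertex -0.765 -1.171 -4.581
vertex -1.972 -1.321 -3.57
endloop
endfacet
facet normal 0.665 0.631 -0.400
outer loop
vertex -0.765 -1.171 -4.581
vertex -1.108 -0.499 -4.09
vertex -0.442 -1.066 -3.878
endloop
endfacet
facet normal 0.177 -0.982 0.065
outer loop
vertex -0.765 -1.171 -4.581
vertex -0.442 -1.066 -3.878
vertex -1.972 -1.321 -3.57
endloop
endfacet
facet normal 0.665 0.631 -0.400
outer loop
vertex -0.442 -1.066 -3.878
vertex -1.108 -0.499 -4.09
vertex -0.62 -0.534 -3.335
endloop
endfacet
facet normal 0.253 -0.648 0.718
outer loop
vertex -0.442 -1.066 -3.878
vertex -0.62 -0.534 -3.335
vertex -1.972 -1.321 -3.57
endloop
endfacet

endsolid


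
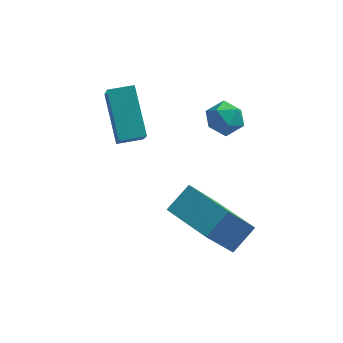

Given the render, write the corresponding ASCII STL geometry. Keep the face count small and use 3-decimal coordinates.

solid 
facet normal 0.130 0.974 0.185
outer loop
vertex 0.546 2.145 0.51
vertex 0.648 1.99 1.254
vertex 1.25 2.0 0.779
endloop
endfacet
facet normal 0.347 0.810 -0.473
outer loop
vertex 0.546 2.145 0.51
vertex 1.25 2.0 0.779
vertex 1.028 1.703 0.107
endloop
endfacet
facet normal -0.207 0.526 -0.825
outer loop
vertex 0.546 2.145 0.51
vertex 1.028 1.703 0.107
vertex 0.288 1.508 0.168
endloop
endfacet
facet normal -0.766 0.516 -0.383
outer loop
vertex 0.546 2.145 0.51
vertex 0.288 1.508 0.168
vertex 0.053 1.686 0.877
endloop
endfacet
facet normal -0.559 0.793 0.242
outer loop
vertex 0.546 2.145 0.51
vertex 0.053 1.686 0.877
vertex 0.648 1.99 1.254
endloop
endfacet
facet normal 0.854 0.310 -0.419
outer loop
vertex 1.028 1.703 0.107
vertex 1.25 2.0 0.779
vertex 1.427 1.274 0.603
endloop
endfacet
facet normal 0.501 0.576 0.646
outer loop
vertex 1.25 2.0 0.779
vertex 0.648 1.99 1.254
vertex 1.192 1.452 1.312
endloop
endfacet
facet normal -0.612 0.284 0.738
outer loop
vertex 0.648 1.99 1.254
vertex 0.053 1.686 0.877
vertex 0.452 1.257 1.373
endloop
endfacet
facet normal -0.948 -0.165 -0.273
outer loop
vertex 0.053 1.686 0.877
vertex 0.288 1.508 0.168
vertex 0.23 0.96 0.701
endloop
endfacet
facet normal -0.042 -0.149 -0.988
outer loop
vertex 0.288 1.508 0.168
vertex 1.028 1.703 0.107
vertex 0.832 0.97 0.226
endloop
endfacet
facet normal 0.766 -0.516 0.383
outer loop
vertex 0.934 0.815 0.97
vertex 1.427 1.274 0.603
vertex 1.192 1.452 1.312
endloop
endfacet
facet normal 0.207 -0.526 0.825
outer loop
vertex 0.934 0.815 0.97
vertex 1.192 1.452 1.312
vertex 0.452 1.257 1.373
endloop
endfacet
facet normal -0.347 -0.810 0.473
outer loop
vertex 0.934 0.815 0.97
vertex 0.452 1.257 1.373
vertex 0.23 0.96 0.701
endloop
endfacet
facet normal -0.130 -0.974 -0.185
outer loop
vertex 0.934 0.815 0.97
vertex 0.23 0.96 0.701
vertex 0.832 0.97 0.226
endloop
endfacet
facet normal 0.559 -0.793 -0.242
outer loop
vertex 0.934 0.815 0.97
vertex 0.832 0.97 0.226
vertex 1.427 1.274 0.603
endloop
endfacet
facet normal 0.948 0.165 0.273
outer loop
vertex 1.192 1.452 1.312
vertex 1.427 1.274 0.603
vertex 1.25 2.0 0.779
endloop
endfacet
facet normal 0.042 0.149 0.988
outer loop
vertex 0.452 1.257 1.373
vertex 1.192 1.452 1.312
vertex 0.648 1.99 1.254
endloop
endfacet
facet normal -0.854 -0.310 0.419
outer loop
vertex 0.23 0.96 0.701
vertex 0.452 1.257 1.373
vertex 0.053 1.686 0.877
endloop
endfacet
facet normal -0.501 -0.576 -0.646
outer loop
vertex 0.832 0.97 0.226
vertex 0.23 0.96 0.701
vertex 0.288 1.508 0.168
endloop
endfacet
facet normal 0.612 -0.284 -0.738
outer loop
vertex 1.427 1.274 0.603
vertex 0.832 0.97 0.226
vertex 1.028 1.703 0.107
endloop
endfacet
facet normal -0.942 -0.329 -0.071
outer loop
vertex -2.652 -0.479 0.955
vertex -3.265 0.979 2.336
vertex -2.919 0.545 -0.245
endloop
endfacet
facet normal 0.293 -0.694 -0.658
outer loop
vertex -2.015 0.861 -0.176
vertex -2.652 -0.479 0.955
vertex -2.919 0.545 -0.245
endloop
endfacet
facet normal -0.942 -0.329 -0.071
outer loop
vertex -2.919 0.545 -0.245
vertex -3.265 0.979 2.336
vertex -3.532 2.003 1.137
endloop
endfacet
facet normal -0.167 0.641 -0.750
outer loop
vertex -3.532 2.003 1.137
vertex -2.015 0.861 -0.176
vertex -2.919 0.545 -0.245
endloop
endfacet
facet normal 0.167 -0.640 0.750
outer loop
vertex -2.652 -0.479 0.955
vertex -2.361 1.295 2.405
vertex -3.265 0.979 2.336
endloop
endfacet
facet normal 0.292 -0.694 -0.658
outer loop
vertex -1.748 -0.163 1.023
vertex -2.652 -0.479 0.955
vertex -2.015 0.861 -0.176
endloop
endfacet
facet normal 0.167 -0.640 0.750
outer loop
vertex -1.748 -0.163 1.023
vertex -2.361 1.295 2.405
vertex -2.652 -0.479 0.955
endloop
endfacet
facet normal -0.293 0.694 0.658
outer loop
vertex -3.265 0.979 2.336
vertex -2.361 1.295 2.405
vertex -3.532 2.003 1.137
endloop
endfacet
facet normal -0.167 0.640 -0.750
outer loop
vertex -2.628 2.319 1.205
vertex -2.015 0.861 -0.176
vertex -3.532 2.003 1.137
endloop
endfacet
facet normal -0.292 0.694 0.658
outer loop
vertex -3.532 2.003 1.137
vertex -2.361 1.295 2.405
vertex -2.628 2.319 1.205
endloop
endfacet
facet normal 0.942 0.329 0.071
outer loop
vertex -2.628 2.319 1.205
vertex -1.748 -0.163 1.023
vertex -2.015 0.861 -0.176
endloop
endfacet
facet normal 0.942 0.329 0.071
outer loop
vertex -2.361 1.295 2.405
vertex -1.748 -0.163 1.023
vertex -2.628 2.319 1.205
endloop
endfacet
facet normal -0.539 -0.619 -0.571
outer loop
vertex 0.633 -3.369 -1.068
vertex -0.832 -2.097 -1.063
vertex 1.454 -2.418 -2.874
endloop
endfacet
facet normal 0.755 -0.656 -0.002
outer loop
vertex 2.112 -1.663 -2.177
vertex 0.633 -3.369 -1.068
vertex 1.454 -2.418 -2.874
endloop
endfacet
facet normal -0.539 -0.619 -0.571
outer loop
vertex 1.454 -2.418 -2.874
vertex -0.832 -2.097 -1.063
vertex -0.011 -1.146 -2.869
endloop
endfacet
facet normal 0.373 0.433 -0.821
outer loop
vertex -0.011 -1.146 -2.869
vertex 2.112 -1.663 -2.177
vertex 1.454 -2.418 -2.874
endloop
endfacet
facet normal -0.373 -0.433 0.821
outer loop
vertex 0.633 -3.369 -1.068
vertex -0.174 -1.342 -0.366
vertex -0.832 -2.097 -1.063
endloop
endfacet
facet normal 0.755 -0.656 -0.002
outer loop
vertex 1.291 -2.614 -0.371
vertex 0.633 -3.369 -1.068
vertex 2.112 -1.663 -2.177
endloop
endfacet
facet normal -0.373 -0.433 0.821
outer loop
vertex 1.291 -2.614 -0.371
vertex -0.174 -1.342 -0.366
vertex 0.633 -3.369 -1.068
endloop
endfacet
facet normal -0.755 0.656 0.002
outer loop
vertex -0.832 -2.097 -1.063
vertex -0.174 -1.342 -0.366
vertex -0.011 -1.146 -2.869
endloop
endfacet
facet normal 0.373 0.433 -0.821
outer loop
vertex 0.647 -0.391 -2.172
vertex 2.112 -1.663 -2.177
vertex -0.011 -1.146 -2.869
endloop
endfacet
facet normal -0.755 0.656 0.002
outer loop
vertex -0.011 -1.146 -2.869
vertex -0.174 -1.342 -0.366
vertex 0.647 -0.391 -2.172
endloop
endfacet
facet normal 0.539 0.619 0.571
outer loop
vertex 0.647 -0.391 -2.172
vertex 1.291 -2.614 -0.371
vertex 2.112 -1.663 -2.177
endloop
endfacet
facet normal 0.539 0.619 0.571
outer loop
vertex -0.174 -1.342 -0.366
vertex 1.291 -2.614 -0.371
vertex 0.647 -0.391 -2.172
endloop
endfacet

endsolid
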